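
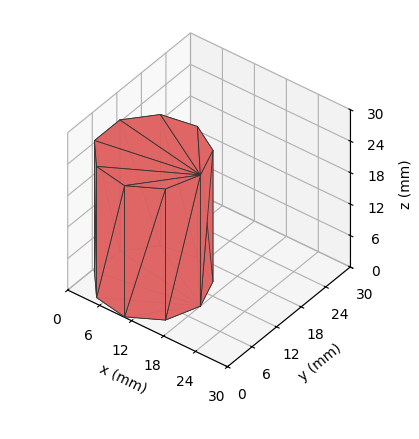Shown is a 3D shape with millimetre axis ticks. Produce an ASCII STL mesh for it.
Reading the render: the shape is a regular 9-sided prism (a cylinder approximated with 9 flat sides), circumscribed radius ≈ 9 mm, height ≈ 25 mm (dimensions read to the nearest mm from the axis ticks). For the STL, each face is triangulated and given an outward normal.

solid part
  facet normal 0.0000 0.0000 -1.0000
    outer loop
      vertex 10.6 17.9 0.0
      vertex 15.9 14.8 0.0
      vertex 18.0 9.0 0.0
    endloop
  endfacet
  facet normal 0.0000 0.0000 -1.0000
    outer loop
      vertex 4.5 16.8 0.0
      vertex 10.6 17.9 0.0
      vertex 18.0 9.0 0.0
    endloop
  endfacet
  facet normal 0.0000 0.0000 -1.0000
    outer loop
      vertex 0.5 12.1 0.0
      vertex 4.5 16.8 0.0
      vertex 18.0 9.0 0.0
    endloop
  endfacet
  facet normal 0.0000 0.0000 -1.0000
    outer loop
      vertex 0.5 5.9 0.0
      vertex 0.5 12.1 0.0
      vertex 18.0 9.0 0.0
    endloop
  endfacet
  facet normal 0.0000 0.0000 -1.0000
    outer loop
      vertex 4.5 1.2 0.0
      vertex 0.5 5.9 0.0
      vertex 18.0 9.0 0.0
    endloop
  endfacet
  facet normal 0.0000 0.0000 -1.0000
    outer loop
      vertex 10.6 0.1 0.0
      vertex 4.5 1.2 0.0
      vertex 18.0 9.0 0.0
    endloop
  endfacet
  facet normal 0.0000 0.0000 -1.0000
    outer loop
      vertex 15.9 3.2 0.0
      vertex 10.6 0.1 0.0
      vertex 18.0 9.0 0.0
    endloop
  endfacet
  facet normal 0.0000 0.0000 1.0000
    outer loop
      vertex 18.0 9.0 25.0
      vertex 15.9 14.8 25.0
      vertex 10.6 17.9 25.0
    endloop
  endfacet
  facet normal 0.0000 0.0000 1.0000
    outer loop
      vertex 18.0 9.0 25.0
      vertex 10.6 17.9 25.0
      vertex 4.5 16.8 25.0
    endloop
  endfacet
  facet normal 0.0000 0.0000 1.0000
    outer loop
      vertex 18.0 9.0 25.0
      vertex 4.5 16.8 25.0
      vertex 0.5 12.1 25.0
    endloop
  endfacet
  facet normal 0.0000 0.0000 1.0000
    outer loop
      vertex 18.0 9.0 25.0
      vertex 0.5 12.1 25.0
      vertex 0.5 5.9 25.0
    endloop
  endfacet
  facet normal 0.0000 0.0000 1.0000
    outer loop
      vertex 18.0 9.0 25.0
      vertex 0.5 5.9 25.0
      vertex 4.5 1.2 25.0
    endloop
  endfacet
  facet normal 0.0000 0.0000 1.0000
    outer loop
      vertex 18.0 9.0 25.0
      vertex 4.5 1.2 25.0
      vertex 10.6 0.1 25.0
    endloop
  endfacet
  facet normal 0.0000 0.0000 1.0000
    outer loop
      vertex 18.0 9.0 25.0
      vertex 10.6 0.1 25.0
      vertex 15.9 3.2 25.0
    endloop
  endfacet
  facet normal 0.9403 0.3404 0.0000
    outer loop
      vertex 18.0 9.0 0.0
      vertex 15.9 14.8 0.0
      vertex 15.9 14.8 25.0
    endloop
  endfacet
  facet normal 0.9403 0.3404 0.0000
    outer loop
      vertex 18.0 9.0 0.0
      vertex 15.9 14.8 25.0
      vertex 18.0 9.0 25.0
    endloop
  endfacet
  facet normal 0.5049 0.8632 0.0000
    outer loop
      vertex 15.9 14.8 0.0
      vertex 10.6 17.9 0.0
      vertex 10.6 17.9 25.0
    endloop
  endfacet
  facet normal 0.5049 0.8632 0.0000
    outer loop
      vertex 15.9 14.8 0.0
      vertex 10.6 17.9 25.0
      vertex 15.9 14.8 25.0
    endloop
  endfacet
  facet normal -0.1775 0.9841 0.0000
    outer loop
      vertex 10.6 17.9 0.0
      vertex 4.5 16.8 0.0
      vertex 4.5 16.8 25.0
    endloop
  endfacet
  facet normal -0.1775 0.9841 0.0000
    outer loop
      vertex 10.6 17.9 0.0
      vertex 4.5 16.8 25.0
      vertex 10.6 17.9 25.0
    endloop
  endfacet
  facet normal -0.7615 0.6481 0.0000
    outer loop
      vertex 4.5 16.8 0.0
      vertex 0.5 12.1 0.0
      vertex 0.5 12.1 25.0
    endloop
  endfacet
  facet normal -0.7615 0.6481 0.0000
    outer loop
      vertex 4.5 16.8 0.0
      vertex 0.5 12.1 25.0
      vertex 4.5 16.8 25.0
    endloop
  endfacet
  facet normal -1.0000 0.0000 0.0000
    outer loop
      vertex 0.5 12.1 0.0
      vertex 0.5 5.9 0.0
      vertex 0.5 5.9 25.0
    endloop
  endfacet
  facet normal -1.0000 0.0000 0.0000
    outer loop
      vertex 0.5 12.1 0.0
      vertex 0.5 5.9 25.0
      vertex 0.5 12.1 25.0
    endloop
  endfacet
  facet normal -0.7615 -0.6481 0.0000
    outer loop
      vertex 0.5 5.9 0.0
      vertex 4.5 1.2 0.0
      vertex 4.5 1.2 25.0
    endloop
  endfacet
  facet normal -0.7615 -0.6481 0.0000
    outer loop
      vertex 0.5 5.9 0.0
      vertex 4.5 1.2 25.0
      vertex 0.5 5.9 25.0
    endloop
  endfacet
  facet normal -0.1775 -0.9841 0.0000
    outer loop
      vertex 4.5 1.2 0.0
      vertex 10.6 0.1 0.0
      vertex 10.6 0.1 25.0
    endloop
  endfacet
  facet normal -0.1775 -0.9841 0.0000
    outer loop
      vertex 4.5 1.2 0.0
      vertex 10.6 0.1 25.0
      vertex 4.5 1.2 25.0
    endloop
  endfacet
  facet normal 0.5049 -0.8632 0.0000
    outer loop
      vertex 10.6 0.1 0.0
      vertex 15.9 3.2 0.0
      vertex 15.9 3.2 25.0
    endloop
  endfacet
  facet normal 0.5049 -0.8632 0.0000
    outer loop
      vertex 10.6 0.1 0.0
      vertex 15.9 3.2 25.0
      vertex 10.6 0.1 25.0
    endloop
  endfacet
  facet normal 0.9403 -0.3404 0.0000
    outer loop
      vertex 15.9 3.2 0.0
      vertex 18.0 9.0 0.0
      vertex 18.0 9.0 25.0
    endloop
  endfacet
  facet normal 0.9403 -0.3404 0.0000
    outer loop
      vertex 15.9 3.2 0.0
      vertex 18.0 9.0 25.0
      vertex 15.9 3.2 25.0
    endloop
  endfacet
endsolid part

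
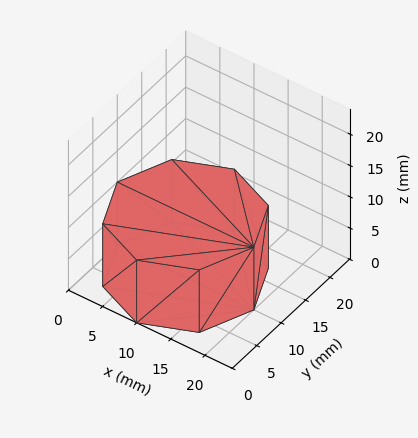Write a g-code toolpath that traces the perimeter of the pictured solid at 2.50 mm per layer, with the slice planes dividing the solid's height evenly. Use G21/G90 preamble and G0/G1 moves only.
Reading the render: the shape is a regular 8-sided prism (a cylinder approximated with 8 flat sides), circumscribed radius ≈ 10 mm, height ≈ 10 mm (dimensions read to the nearest mm from the axis ticks). For the g-code, the solid's height is divided into equal slices at the stated Δz and each level perimeter traced with G1 moves after a G0 lift.

; perimeter-only toolpath
G21 ; units = mm
G90 ; absolute positioning
G28 ; home
; layer 1
G0 Z2.50
G0 X20.00 Y10.00
G1 X17.07 Y17.07
G1 X10.00 Y20.00
G1 X2.93 Y17.07
G1 X0.00 Y10.00
G1 X2.93 Y2.93
G1 X10.00 Y0.00
G1 X17.07 Y2.93
G1 X20.00 Y10.00
; layer 2
G0 Z5.00
G0 X20.00 Y10.00
G1 X17.07 Y17.07
G1 X10.00 Y20.00
G1 X2.93 Y17.07
G1 X0.00 Y10.00
G1 X2.93 Y2.93
G1 X10.00 Y0.00
G1 X17.07 Y2.93
G1 X20.00 Y10.00
; layer 3
G0 Z7.50
G0 X20.00 Y10.00
G1 X17.07 Y17.07
G1 X10.00 Y20.00
G1 X2.93 Y17.07
G1 X0.00 Y10.00
G1 X2.93 Y2.93
G1 X10.00 Y0.00
G1 X17.07 Y2.93
G1 X20.00 Y10.00
; layer 4
G0 Z10.00
G0 X20.00 Y10.00
G1 X17.07 Y17.07
G1 X10.00 Y20.00
G1 X2.93 Y17.07
G1 X0.00 Y10.00
G1 X2.93 Y2.93
G1 X10.00 Y0.00
G1 X17.07 Y2.93
G1 X20.00 Y10.00
M2 ; end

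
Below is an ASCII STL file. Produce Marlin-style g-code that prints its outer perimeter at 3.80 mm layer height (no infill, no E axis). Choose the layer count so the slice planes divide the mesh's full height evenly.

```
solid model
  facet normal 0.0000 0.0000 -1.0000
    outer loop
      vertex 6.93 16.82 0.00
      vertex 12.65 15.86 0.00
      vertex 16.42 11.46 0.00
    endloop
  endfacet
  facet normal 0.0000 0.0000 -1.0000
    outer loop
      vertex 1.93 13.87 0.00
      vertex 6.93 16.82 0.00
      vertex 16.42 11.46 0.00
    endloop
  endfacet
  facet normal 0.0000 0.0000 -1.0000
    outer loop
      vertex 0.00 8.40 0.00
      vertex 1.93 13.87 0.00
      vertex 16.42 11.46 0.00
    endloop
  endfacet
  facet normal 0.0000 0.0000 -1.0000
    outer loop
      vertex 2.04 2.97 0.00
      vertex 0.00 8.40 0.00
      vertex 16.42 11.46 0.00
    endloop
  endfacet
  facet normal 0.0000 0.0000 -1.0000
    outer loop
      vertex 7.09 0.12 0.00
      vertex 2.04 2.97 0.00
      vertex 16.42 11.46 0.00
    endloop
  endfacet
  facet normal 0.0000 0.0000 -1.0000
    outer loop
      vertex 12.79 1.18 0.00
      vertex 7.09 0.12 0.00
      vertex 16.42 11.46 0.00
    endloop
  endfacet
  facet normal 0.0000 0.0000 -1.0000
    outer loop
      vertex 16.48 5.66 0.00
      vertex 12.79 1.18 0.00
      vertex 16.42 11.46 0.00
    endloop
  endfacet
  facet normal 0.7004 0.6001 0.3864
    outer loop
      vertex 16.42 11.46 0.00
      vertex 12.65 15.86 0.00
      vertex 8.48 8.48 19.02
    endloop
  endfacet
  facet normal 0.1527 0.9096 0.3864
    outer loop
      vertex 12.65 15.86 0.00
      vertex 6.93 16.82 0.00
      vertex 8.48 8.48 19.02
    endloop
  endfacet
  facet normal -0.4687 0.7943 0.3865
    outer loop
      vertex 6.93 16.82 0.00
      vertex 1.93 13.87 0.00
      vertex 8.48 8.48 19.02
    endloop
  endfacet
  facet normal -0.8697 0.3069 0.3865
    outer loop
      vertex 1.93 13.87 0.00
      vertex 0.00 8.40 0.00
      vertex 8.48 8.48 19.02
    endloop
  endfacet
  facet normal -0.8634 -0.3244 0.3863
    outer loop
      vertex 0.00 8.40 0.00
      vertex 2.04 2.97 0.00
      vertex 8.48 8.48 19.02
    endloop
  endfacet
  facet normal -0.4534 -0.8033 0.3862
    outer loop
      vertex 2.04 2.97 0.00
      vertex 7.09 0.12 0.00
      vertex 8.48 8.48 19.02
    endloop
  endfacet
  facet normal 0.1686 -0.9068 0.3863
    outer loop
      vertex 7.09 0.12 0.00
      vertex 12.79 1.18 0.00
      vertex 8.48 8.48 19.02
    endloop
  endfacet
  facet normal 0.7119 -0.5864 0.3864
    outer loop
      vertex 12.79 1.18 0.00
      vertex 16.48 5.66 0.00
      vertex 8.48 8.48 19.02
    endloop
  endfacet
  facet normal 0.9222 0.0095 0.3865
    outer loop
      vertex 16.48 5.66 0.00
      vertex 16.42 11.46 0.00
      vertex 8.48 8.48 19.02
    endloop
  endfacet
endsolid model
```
; perimeter-only toolpath
G21 ; units = mm
G90 ; absolute positioning
G28 ; home
; layer 1
G0 Z3.80
G0 X14.83 Y10.86
G1 X11.82 Y14.38
G1 X7.24 Y15.15
G1 X3.24 Y12.79
G1 X1.70 Y8.42
G1 X3.33 Y4.07
G1 X7.37 Y1.79
G1 X11.93 Y2.64
G1 X14.88 Y6.22
G1 X14.83 Y10.86
; layer 2
G0 Z7.61
G0 X13.24 Y10.27
G1 X10.98 Y12.91
G1 X7.55 Y13.48
G1 X4.55 Y11.71
G1 X3.39 Y8.43
G1 X4.62 Y5.17
G1 X7.65 Y3.46
G1 X11.07 Y4.10
G1 X13.28 Y6.79
G1 X13.24 Y10.27
; layer 3
G0 Z11.41
G0 X11.66 Y9.67
G1 X10.15 Y11.43
G1 X7.86 Y11.82
G1 X5.86 Y10.64
G1 X5.09 Y8.45
G1 X5.90 Y6.28
G1 X7.92 Y5.14
G1 X10.20 Y5.56
G1 X11.68 Y7.35
G1 X11.66 Y9.67
; layer 4
G0 Z15.22
G0 X10.07 Y9.08
G1 X9.31 Y9.96
G1 X8.17 Y10.15
G1 X7.17 Y9.56
G1 X6.78 Y8.46
G1 X7.19 Y7.38
G1 X8.20 Y6.81
G1 X9.34 Y7.02
G1 X10.08 Y7.92
G1 X10.07 Y9.08
M2 ; end

The solid is a regular 9-sided pyramid, base circumscribed radius ≈ 8.48 mm, apex at z ≈ 19 mm. Slicing at Δz = 3.80 mm — 5 equal slices spanning the solid's height, so layer i sits at z = i·h/5 — gives 4 non-empty perimeters. Each is a 9-segment closed polygon; G0 lifts to the layer z and rapids to the start vertex, then G1 traces the edges. The cross-section shrinks linearly with z (the slice at the apex is degenerate and omitted).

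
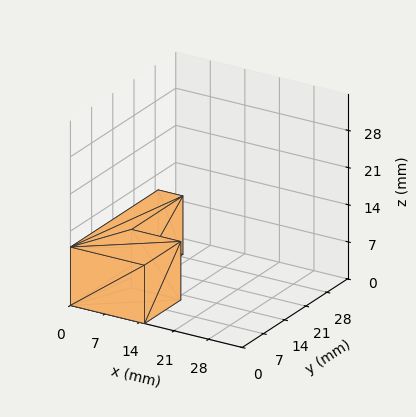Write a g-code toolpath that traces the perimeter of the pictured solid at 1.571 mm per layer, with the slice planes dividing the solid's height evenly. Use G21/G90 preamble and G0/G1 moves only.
Reading the render: the shape is an L-shaped prism: outer 15 × 29 mm, arm thicknesses ≈ 12 mm (horizontal) and 5 mm (vertical), extruded 11 mm in z (dimensions read to the nearest mm from the axis ticks). For the g-code, the solid's height is divided into equal slices at the stated Δz and each level perimeter traced with G1 moves after a G0 lift.

; perimeter-only toolpath
G21 ; units = mm
G90 ; absolute positioning
G28 ; home
; layer 1
G0 Z1.571
G0 X0.000 Y0.000
G1 X15.000 Y0.000
G1 X15.000 Y12.000
G1 X5.000 Y12.000
G1 X5.000 Y29.000
G1 X0.000 Y29.000
G1 X0.000 Y0.000
; layer 2
G0 Z3.143
G0 X0.000 Y0.000
G1 X15.000 Y0.000
G1 X15.000 Y12.000
G1 X5.000 Y12.000
G1 X5.000 Y29.000
G1 X0.000 Y29.000
G1 X0.000 Y0.000
; layer 3
G0 Z4.714
G0 X0.000 Y0.000
G1 X15.000 Y0.000
G1 X15.000 Y12.000
G1 X5.000 Y12.000
G1 X5.000 Y29.000
G1 X0.000 Y29.000
G1 X0.000 Y0.000
; layer 4
G0 Z6.286
G0 X0.000 Y0.000
G1 X15.000 Y0.000
G1 X15.000 Y12.000
G1 X5.000 Y12.000
G1 X5.000 Y29.000
G1 X0.000 Y29.000
G1 X0.000 Y0.000
; layer 5
G0 Z7.857
G0 X0.000 Y0.000
G1 X15.000 Y0.000
G1 X15.000 Y12.000
G1 X5.000 Y12.000
G1 X5.000 Y29.000
G1 X0.000 Y29.000
G1 X0.000 Y0.000
; layer 6
G0 Z9.429
G0 X0.000 Y0.000
G1 X15.000 Y0.000
G1 X15.000 Y12.000
G1 X5.000 Y12.000
G1 X5.000 Y29.000
G1 X0.000 Y29.000
G1 X0.000 Y0.000
; layer 7
G0 Z11.000
G0 X0.000 Y0.000
G1 X15.000 Y0.000
G1 X15.000 Y12.000
G1 X5.000 Y12.000
G1 X5.000 Y29.000
G1 X0.000 Y29.000
G1 X0.000 Y0.000
M2 ; end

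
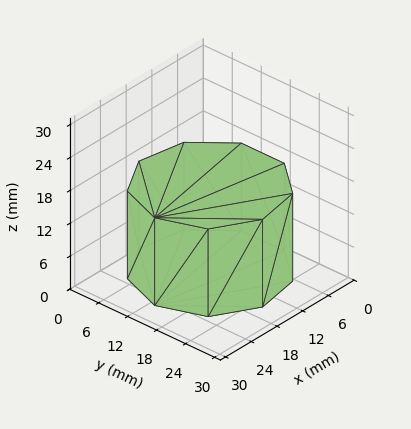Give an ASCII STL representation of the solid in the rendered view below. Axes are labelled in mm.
Reading the render: the shape is a regular 9-sided prism (a cylinder approximated with 9 flat sides), circumscribed radius ≈ 13 mm, height ≈ 16 mm (dimensions read to the nearest mm from the axis ticks). For the STL, each face is triangulated and given an outward normal.

solid part
  facet normal 0.0000 0.0000 -1.0000
    outer loop
      vertex 15.26 25.80 0.00
      vertex 22.96 21.36 0.00
      vertex 26.00 13.00 0.00
    endloop
  endfacet
  facet normal 0.0000 0.0000 -1.0000
    outer loop
      vertex 6.50 24.26 0.00
      vertex 15.26 25.80 0.00
      vertex 26.00 13.00 0.00
    endloop
  endfacet
  facet normal 0.0000 0.0000 -1.0000
    outer loop
      vertex 0.78 17.45 0.00
      vertex 6.50 24.26 0.00
      vertex 26.00 13.00 0.00
    endloop
  endfacet
  facet normal 0.0000 0.0000 -1.0000
    outer loop
      vertex 0.78 8.55 0.00
      vertex 0.78 17.45 0.00
      vertex 26.00 13.00 0.00
    endloop
  endfacet
  facet normal 0.0000 0.0000 -1.0000
    outer loop
      vertex 6.50 1.74 0.00
      vertex 0.78 8.55 0.00
      vertex 26.00 13.00 0.00
    endloop
  endfacet
  facet normal 0.0000 0.0000 -1.0000
    outer loop
      vertex 15.26 0.20 0.00
      vertex 6.50 1.74 0.00
      vertex 26.00 13.00 0.00
    endloop
  endfacet
  facet normal 0.0000 0.0000 -1.0000
    outer loop
      vertex 22.96 4.64 0.00
      vertex 15.26 0.20 0.00
      vertex 26.00 13.00 0.00
    endloop
  endfacet
  facet normal 0.0000 0.0000 1.0000
    outer loop
      vertex 26.00 13.00 16.00
      vertex 22.96 21.36 16.00
      vertex 15.26 25.80 16.00
    endloop
  endfacet
  facet normal 0.0000 0.0000 1.0000
    outer loop
      vertex 26.00 13.00 16.00
      vertex 15.26 25.80 16.00
      vertex 6.50 24.26 16.00
    endloop
  endfacet
  facet normal 0.0000 0.0000 1.0000
    outer loop
      vertex 26.00 13.00 16.00
      vertex 6.50 24.26 16.00
      vertex 0.78 17.45 16.00
    endloop
  endfacet
  facet normal 0.0000 0.0000 1.0000
    outer loop
      vertex 26.00 13.00 16.00
      vertex 0.78 17.45 16.00
      vertex 0.78 8.55 16.00
    endloop
  endfacet
  facet normal 0.0000 0.0000 1.0000
    outer loop
      vertex 26.00 13.00 16.00
      vertex 0.78 8.55 16.00
      vertex 6.50 1.74 16.00
    endloop
  endfacet
  facet normal 0.0000 0.0000 1.0000
    outer loop
      vertex 26.00 13.00 16.00
      vertex 6.50 1.74 16.00
      vertex 15.26 0.20 16.00
    endloop
  endfacet
  facet normal 0.0000 0.0000 1.0000
    outer loop
      vertex 26.00 13.00 16.00
      vertex 15.26 0.20 16.00
      vertex 22.96 4.64 16.00
    endloop
  endfacet
  facet normal 0.9398 0.3417 0.0000
    outer loop
      vertex 26.00 13.00 0.00
      vertex 22.96 21.36 0.00
      vertex 22.96 21.36 16.00
    endloop
  endfacet
  facet normal 0.9398 0.3417 0.0000
    outer loop
      vertex 26.00 13.00 0.00
      vertex 22.96 21.36 16.00
      vertex 26.00 13.00 16.00
    endloop
  endfacet
  facet normal 0.4995 0.8663 0.0000
    outer loop
      vertex 22.96 21.36 0.00
      vertex 15.26 25.80 0.00
      vertex 15.26 25.80 16.00
    endloop
  endfacet
  facet normal 0.4995 0.8663 0.0000
    outer loop
      vertex 22.96 21.36 0.00
      vertex 15.26 25.80 16.00
      vertex 22.96 21.36 16.00
    endloop
  endfacet
  facet normal -0.1731 0.9849 0.0000
    outer loop
      vertex 15.26 25.80 0.00
      vertex 6.50 24.26 0.00
      vertex 6.50 24.26 16.00
    endloop
  endfacet
  facet normal -0.1731 0.9849 0.0000
    outer loop
      vertex 15.26 25.80 0.00
      vertex 6.50 24.26 16.00
      vertex 15.26 25.80 16.00
    endloop
  endfacet
  facet normal -0.7657 0.6432 0.0000
    outer loop
      vertex 6.50 24.26 0.00
      vertex 0.78 17.45 0.00
      vertex 0.78 17.45 16.00
    endloop
  endfacet
  facet normal -0.7657 0.6432 0.0000
    outer loop
      vertex 6.50 24.26 0.00
      vertex 0.78 17.45 16.00
      vertex 6.50 24.26 16.00
    endloop
  endfacet
  facet normal -1.0000 0.0000 0.0000
    outer loop
      vertex 0.78 17.45 0.00
      vertex 0.78 8.55 0.00
      vertex 0.78 8.55 16.00
    endloop
  endfacet
  facet normal -1.0000 0.0000 0.0000
    outer loop
      vertex 0.78 17.45 0.00
      vertex 0.78 8.55 16.00
      vertex 0.78 17.45 16.00
    endloop
  endfacet
  facet normal -0.7657 -0.6432 0.0000
    outer loop
      vertex 0.78 8.55 0.00
      vertex 6.50 1.74 0.00
      vertex 6.50 1.74 16.00
    endloop
  endfacet
  facet normal -0.7657 -0.6432 0.0000
    outer loop
      vertex 0.78 8.55 0.00
      vertex 6.50 1.74 16.00
      vertex 0.78 8.55 16.00
    endloop
  endfacet
  facet normal -0.1731 -0.9849 0.0000
    outer loop
      vertex 6.50 1.74 0.00
      vertex 15.26 0.20 0.00
      vertex 15.26 0.20 16.00
    endloop
  endfacet
  facet normal -0.1731 -0.9849 0.0000
    outer loop
      vertex 6.50 1.74 0.00
      vertex 15.26 0.20 16.00
      vertex 6.50 1.74 16.00
    endloop
  endfacet
  facet normal 0.4995 -0.8663 0.0000
    outer loop
      vertex 15.26 0.20 0.00
      vertex 22.96 4.64 0.00
      vertex 22.96 4.64 16.00
    endloop
  endfacet
  facet normal 0.4995 -0.8663 0.0000
    outer loop
      vertex 15.26 0.20 0.00
      vertex 22.96 4.64 16.00
      vertex 15.26 0.20 16.00
    endloop
  endfacet
  facet normal 0.9398 -0.3417 0.0000
    outer loop
      vertex 22.96 4.64 0.00
      vertex 26.00 13.00 0.00
      vertex 26.00 13.00 16.00
    endloop
  endfacet
  facet normal 0.9398 -0.3417 0.0000
    outer loop
      vertex 22.96 4.64 0.00
      vertex 26.00 13.00 16.00
      vertex 22.96 4.64 16.00
    endloop
  endfacet
endsolid part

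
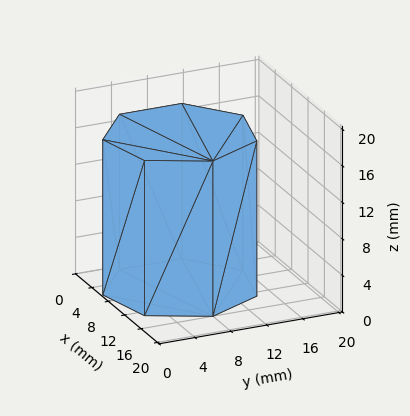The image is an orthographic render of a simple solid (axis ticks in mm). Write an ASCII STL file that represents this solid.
Reading the render: the shape is a regular 7-sided prism (a cylinder approximated with 7 flat sides), circumscribed radius ≈ 8 mm, height ≈ 17 mm (dimensions read to the nearest mm from the axis ticks). For the STL, each face is triangulated and given an outward normal.

solid part
  facet normal 0.0000 0.0000 -1.0000
    outer loop
      vertex 6.22 15.80 0.00
      vertex 12.99 14.25 0.00
      vertex 16.00 8.00 0.00
    endloop
  endfacet
  facet normal 0.0000 0.0000 -1.0000
    outer loop
      vertex 0.79 11.47 0.00
      vertex 6.22 15.80 0.00
      vertex 16.00 8.00 0.00
    endloop
  endfacet
  facet normal 0.0000 0.0000 -1.0000
    outer loop
      vertex 0.79 4.53 0.00
      vertex 0.79 11.47 0.00
      vertex 16.00 8.00 0.00
    endloop
  endfacet
  facet normal 0.0000 0.0000 -1.0000
    outer loop
      vertex 6.22 0.20 0.00
      vertex 0.79 4.53 0.00
      vertex 16.00 8.00 0.00
    endloop
  endfacet
  facet normal 0.0000 0.0000 -1.0000
    outer loop
      vertex 12.99 1.75 0.00
      vertex 6.22 0.20 0.00
      vertex 16.00 8.00 0.00
    endloop
  endfacet
  facet normal 0.0000 0.0000 1.0000
    outer loop
      vertex 16.00 8.00 17.00
      vertex 12.99 14.25 17.00
      vertex 6.22 15.80 17.00
    endloop
  endfacet
  facet normal 0.0000 0.0000 1.0000
    outer loop
      vertex 16.00 8.00 17.00
      vertex 6.22 15.80 17.00
      vertex 0.79 11.47 17.00
    endloop
  endfacet
  facet normal 0.0000 0.0000 1.0000
    outer loop
      vertex 16.00 8.00 17.00
      vertex 0.79 11.47 17.00
      vertex 0.79 4.53 17.00
    endloop
  endfacet
  facet normal 0.0000 0.0000 1.0000
    outer loop
      vertex 16.00 8.00 17.00
      vertex 0.79 4.53 17.00
      vertex 6.22 0.20 17.00
    endloop
  endfacet
  facet normal 0.0000 0.0000 1.0000
    outer loop
      vertex 16.00 8.00 17.00
      vertex 6.22 0.20 17.00
      vertex 12.99 1.75 17.00
    endloop
  endfacet
  facet normal 0.9010 0.4339 0.0000
    outer loop
      vertex 16.00 8.00 0.00
      vertex 12.99 14.25 0.00
      vertex 12.99 14.25 17.00
    endloop
  endfacet
  facet normal 0.9010 0.4339 0.0000
    outer loop
      vertex 16.00 8.00 0.00
      vertex 12.99 14.25 17.00
      vertex 16.00 8.00 17.00
    endloop
  endfacet
  facet normal 0.2232 0.9748 0.0000
    outer loop
      vertex 12.99 14.25 0.00
      vertex 6.22 15.80 0.00
      vertex 6.22 15.80 17.00
    endloop
  endfacet
  facet normal 0.2232 0.9748 0.0000
    outer loop
      vertex 12.99 14.25 0.00
      vertex 6.22 15.80 17.00
      vertex 12.99 14.25 17.00
    endloop
  endfacet
  facet normal -0.6235 0.7819 0.0000
    outer loop
      vertex 6.22 15.80 0.00
      vertex 0.79 11.47 0.00
      vertex 0.79 11.47 17.00
    endloop
  endfacet
  facet normal -0.6235 0.7819 0.0000
    outer loop
      vertex 6.22 15.80 0.00
      vertex 0.79 11.47 17.00
      vertex 6.22 15.80 17.00
    endloop
  endfacet
  facet normal -1.0000 0.0000 0.0000
    outer loop
      vertex 0.79 11.47 0.00
      vertex 0.79 4.53 0.00
      vertex 0.79 4.53 17.00
    endloop
  endfacet
  facet normal -1.0000 0.0000 0.0000
    outer loop
      vertex 0.79 11.47 0.00
      vertex 0.79 4.53 17.00
      vertex 0.79 11.47 17.00
    endloop
  endfacet
  facet normal -0.6235 -0.7819 0.0000
    outer loop
      vertex 0.79 4.53 0.00
      vertex 6.22 0.20 0.00
      vertex 6.22 0.20 17.00
    endloop
  endfacet
  facet normal -0.6235 -0.7819 0.0000
    outer loop
      vertex 0.79 4.53 0.00
      vertex 6.22 0.20 17.00
      vertex 0.79 4.53 17.00
    endloop
  endfacet
  facet normal 0.2232 -0.9748 0.0000
    outer loop
      vertex 6.22 0.20 0.00
      vertex 12.99 1.75 0.00
      vertex 12.99 1.75 17.00
    endloop
  endfacet
  facet normal 0.2232 -0.9748 0.0000
    outer loop
      vertex 6.22 0.20 0.00
      vertex 12.99 1.75 17.00
      vertex 6.22 0.20 17.00
    endloop
  endfacet
  facet normal 0.9010 -0.4339 0.0000
    outer loop
      vertex 12.99 1.75 0.00
      vertex 16.00 8.00 0.00
      vertex 16.00 8.00 17.00
    endloop
  endfacet
  facet normal 0.9010 -0.4339 0.0000
    outer loop
      vertex 12.99 1.75 0.00
      vertex 16.00 8.00 17.00
      vertex 12.99 1.75 17.00
    endloop
  endfacet
endsolid part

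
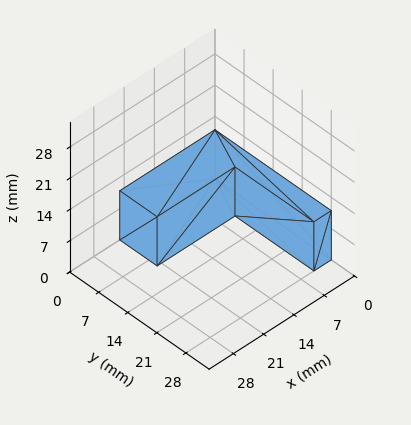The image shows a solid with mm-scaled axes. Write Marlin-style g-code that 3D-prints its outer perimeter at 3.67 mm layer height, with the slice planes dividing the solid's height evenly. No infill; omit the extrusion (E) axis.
Reading the render: the shape is an L-shaped prism: outer 22 × 28 mm, arm thicknesses ≈ 9 mm (horizontal) and 4 mm (vertical), extruded 11 mm in z (dimensions read to the nearest mm from the axis ticks). For the g-code, the solid's height is divided into equal slices at the stated Δz and each level perimeter traced with G1 moves after a G0 lift.

; perimeter-only toolpath
G21 ; units = mm
G90 ; absolute positioning
G28 ; home
; layer 1
G0 Z3.67
G0 X0.00 Y0.00
G1 X22.00 Y0.00
G1 X22.00 Y9.00
G1 X4.00 Y9.00
G1 X4.00 Y28.00
G1 X0.00 Y28.00
G1 X0.00 Y0.00
; layer 2
G0 Z7.33
G0 X0.00 Y0.00
G1 X22.00 Y0.00
G1 X22.00 Y9.00
G1 X4.00 Y9.00
G1 X4.00 Y28.00
G1 X0.00 Y28.00
G1 X0.00 Y0.00
; layer 3
G0 Z11.00
G0 X0.00 Y0.00
G1 X22.00 Y0.00
G1 X22.00 Y9.00
G1 X4.00 Y9.00
G1 X4.00 Y28.00
G1 X0.00 Y28.00
G1 X0.00 Y0.00
M2 ; end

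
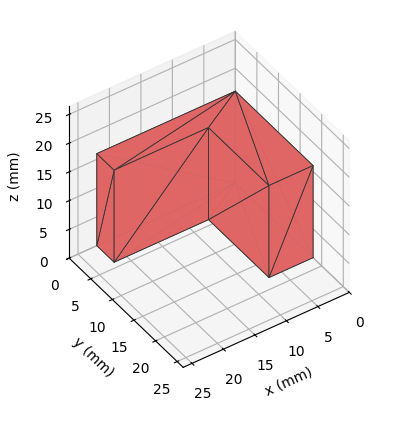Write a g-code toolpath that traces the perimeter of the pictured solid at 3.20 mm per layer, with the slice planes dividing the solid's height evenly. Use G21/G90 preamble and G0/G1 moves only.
Reading the render: the shape is an L-shaped prism: outer 22 × 18 mm, arm thicknesses ≈ 4 mm (horizontal) and 7 mm (vertical), extruded 16 mm in z (dimensions read to the nearest mm from the axis ticks). For the g-code, the solid's height is divided into equal slices at the stated Δz and each level perimeter traced with G1 moves after a G0 lift.

; perimeter-only toolpath
G21 ; units = mm
G90 ; absolute positioning
G28 ; home
; layer 1
G0 Z3.20
G0 X0.00 Y0.00
G1 X22.00 Y0.00
G1 X22.00 Y4.00
G1 X7.00 Y4.00
G1 X7.00 Y18.00
G1 X0.00 Y18.00
G1 X0.00 Y0.00
; layer 2
G0 Z6.40
G0 X0.00 Y0.00
G1 X22.00 Y0.00
G1 X22.00 Y4.00
G1 X7.00 Y4.00
G1 X7.00 Y18.00
G1 X0.00 Y18.00
G1 X0.00 Y0.00
; layer 3
G0 Z9.60
G0 X0.00 Y0.00
G1 X22.00 Y0.00
G1 X22.00 Y4.00
G1 X7.00 Y4.00
G1 X7.00 Y18.00
G1 X0.00 Y18.00
G1 X0.00 Y0.00
; layer 4
G0 Z12.80
G0 X0.00 Y0.00
G1 X22.00 Y0.00
G1 X22.00 Y4.00
G1 X7.00 Y4.00
G1 X7.00 Y18.00
G1 X0.00 Y18.00
G1 X0.00 Y0.00
; layer 5
G0 Z16.00
G0 X0.00 Y0.00
G1 X22.00 Y0.00
G1 X22.00 Y4.00
G1 X7.00 Y4.00
G1 X7.00 Y18.00
G1 X0.00 Y18.00
G1 X0.00 Y0.00
M2 ; end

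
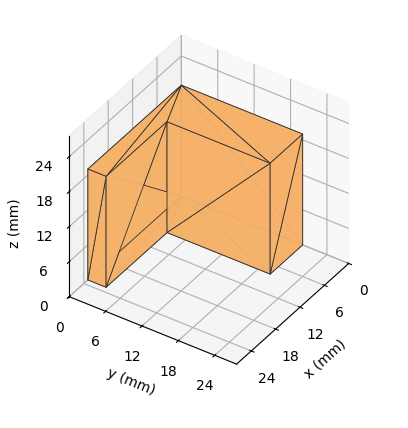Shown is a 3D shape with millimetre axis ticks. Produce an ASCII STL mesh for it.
Reading the render: the shape is an L-shaped prism: outer 23 × 20 mm, arm thicknesses ≈ 3 mm (horizontal) and 8 mm (vertical), extruded 19 mm in z (dimensions read to the nearest mm from the axis ticks). For the STL, each face is triangulated and given an outward normal.

solid part
  facet normal 0.0000 0.0000 -1.0000
    outer loop
      vertex 23.0 3.0 0.0
      vertex 23.0 0.0 0.0
      vertex 0.0 0.0 0.0
    endloop
  endfacet
  facet normal 0.0000 0.0000 -1.0000
    outer loop
      vertex 8.0 3.0 0.0
      vertex 23.0 3.0 0.0
      vertex 0.0 0.0 0.0
    endloop
  endfacet
  facet normal 0.0000 0.0000 -1.0000
    outer loop
      vertex 8.0 20.0 0.0
      vertex 8.0 3.0 0.0
      vertex 0.0 0.0 0.0
    endloop
  endfacet
  facet normal 0.0000 0.0000 -1.0000
    outer loop
      vertex 0.0 20.0 0.0
      vertex 8.0 20.0 0.0
      vertex 0.0 0.0 0.0
    endloop
  endfacet
  facet normal 0.0000 0.0000 1.0000
    outer loop
      vertex 0.0 0.0 19.0
      vertex 23.0 0.0 19.0
      vertex 23.0 3.0 19.0
    endloop
  endfacet
  facet normal 0.0000 0.0000 1.0000
    outer loop
      vertex 0.0 0.0 19.0
      vertex 23.0 3.0 19.0
      vertex 8.0 3.0 19.0
    endloop
  endfacet
  facet normal 0.0000 0.0000 1.0000
    outer loop
      vertex 0.0 0.0 19.0
      vertex 8.0 3.0 19.0
      vertex 8.0 20.0 19.0
    endloop
  endfacet
  facet normal 0.0000 0.0000 1.0000
    outer loop
      vertex 0.0 0.0 19.0
      vertex 8.0 20.0 19.0
      vertex 0.0 20.0 19.0
    endloop
  endfacet
  facet normal 0.0000 -1.0000 0.0000
    outer loop
      vertex 0.0 0.0 0.0
      vertex 23.0 0.0 0.0
      vertex 23.0 0.0 19.0
    endloop
  endfacet
  facet normal 0.0000 -1.0000 0.0000
    outer loop
      vertex 0.0 0.0 0.0
      vertex 23.0 0.0 19.0
      vertex 0.0 0.0 19.0
    endloop
  endfacet
  facet normal 1.0000 0.0000 0.0000
    outer loop
      vertex 23.0 0.0 0.0
      vertex 23.0 3.0 0.0
      vertex 23.0 3.0 19.0
    endloop
  endfacet
  facet normal 1.0000 0.0000 0.0000
    outer loop
      vertex 23.0 0.0 0.0
      vertex 23.0 3.0 19.0
      vertex 23.0 0.0 19.0
    endloop
  endfacet
  facet normal 0.0000 1.0000 0.0000
    outer loop
      vertex 23.0 3.0 0.0
      vertex 8.0 3.0 0.0
      vertex 8.0 3.0 19.0
    endloop
  endfacet
  facet normal 0.0000 1.0000 0.0000
    outer loop
      vertex 23.0 3.0 0.0
      vertex 8.0 3.0 19.0
      vertex 23.0 3.0 19.0
    endloop
  endfacet
  facet normal 1.0000 0.0000 0.0000
    outer loop
      vertex 8.0 3.0 0.0
      vertex 8.0 20.0 0.0
      vertex 8.0 20.0 19.0
    endloop
  endfacet
  facet normal 1.0000 0.0000 0.0000
    outer loop
      vertex 8.0 3.0 0.0
      vertex 8.0 20.0 19.0
      vertex 8.0 3.0 19.0
    endloop
  endfacet
  facet normal 0.0000 1.0000 0.0000
    outer loop
      vertex 8.0 20.0 0.0
      vertex 0.0 20.0 0.0
      vertex 0.0 20.0 19.0
    endloop
  endfacet
  facet normal 0.0000 1.0000 0.0000
    outer loop
      vertex 8.0 20.0 0.0
      vertex 0.0 20.0 19.0
      vertex 8.0 20.0 19.0
    endloop
  endfacet
  facet normal -1.0000 0.0000 0.0000
    outer loop
      vertex 0.0 20.0 0.0
      vertex 0.0 0.0 0.0
      vertex 0.0 0.0 19.0
    endloop
  endfacet
  facet normal -1.0000 0.0000 0.0000
    outer loop
      vertex 0.0 20.0 0.0
      vertex 0.0 0.0 19.0
      vertex 0.0 20.0 19.0
    endloop
  endfacet
endsolid part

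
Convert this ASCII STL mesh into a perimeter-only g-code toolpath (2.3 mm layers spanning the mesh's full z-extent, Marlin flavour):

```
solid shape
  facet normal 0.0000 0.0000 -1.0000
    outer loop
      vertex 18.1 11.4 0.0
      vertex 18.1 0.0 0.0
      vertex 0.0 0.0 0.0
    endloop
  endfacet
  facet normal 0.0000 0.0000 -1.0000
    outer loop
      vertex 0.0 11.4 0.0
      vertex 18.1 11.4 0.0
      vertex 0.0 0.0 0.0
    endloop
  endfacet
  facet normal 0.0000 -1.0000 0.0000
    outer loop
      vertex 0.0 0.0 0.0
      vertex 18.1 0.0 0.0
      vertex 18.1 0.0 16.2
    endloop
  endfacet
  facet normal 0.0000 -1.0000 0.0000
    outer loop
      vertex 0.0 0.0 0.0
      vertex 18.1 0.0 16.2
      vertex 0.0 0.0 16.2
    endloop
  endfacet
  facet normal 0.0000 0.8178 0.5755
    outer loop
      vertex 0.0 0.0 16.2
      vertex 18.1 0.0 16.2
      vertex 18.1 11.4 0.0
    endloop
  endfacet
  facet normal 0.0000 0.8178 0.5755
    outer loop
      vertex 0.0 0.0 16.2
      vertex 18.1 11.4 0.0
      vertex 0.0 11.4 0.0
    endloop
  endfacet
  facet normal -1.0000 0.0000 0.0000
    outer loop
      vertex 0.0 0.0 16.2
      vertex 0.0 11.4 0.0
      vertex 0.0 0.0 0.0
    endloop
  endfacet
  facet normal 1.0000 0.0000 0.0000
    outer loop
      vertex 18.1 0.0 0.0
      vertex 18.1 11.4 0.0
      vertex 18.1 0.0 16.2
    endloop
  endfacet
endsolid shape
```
; perimeter-only toolpath
G21 ; units = mm
G90 ; absolute positioning
G28 ; home
; layer 1
G0 Z2.3
G0 X0.0 Y0.0
G1 X18.1 Y0.0
G1 X18.1 Y9.8
G1 X0.0 Y9.8
G1 X0.0 Y0.0
; layer 2
G0 Z4.6
G0 X0.0 Y0.0
G1 X18.1 Y0.0
G1 X18.1 Y8.1
G1 X0.0 Y8.1
G1 X0.0 Y0.0
; layer 3
G0 Z6.9
G0 X0.0 Y0.0
G1 X18.1 Y0.0
G1 X18.1 Y6.5
G1 X0.0 Y6.5
G1 X0.0 Y0.0
; layer 4
G0 Z9.3
G0 X0.0 Y0.0
G1 X18.1 Y0.0
G1 X18.1 Y4.9
G1 X0.0 Y4.9
G1 X0.0 Y0.0
; layer 5
G0 Z11.6
G0 X0.0 Y0.0
G1 X18.1 Y0.0
G1 X18.1 Y3.3
G1 X0.0 Y3.3
G1 X0.0 Y0.0
; layer 6
G0 Z13.9
G0 X0.0 Y0.0
G1 X18.1 Y0.0
G1 X18.1 Y1.6
G1 X0.0 Y1.6
G1 X0.0 Y0.0
M2 ; end

The solid is a wedge (ramp): 18.1 × 11.4 mm base, rising to 16.2 mm along the y=0 edge and sloping linearly to z=0 at y=11.4. Slicing at Δz = 2.3 mm — 7 equal slices spanning the solid's height, so layer i sits at z = i·h/7 — gives 6 non-empty perimeters. Each is a 4-segment closed polygon; G0 lifts to the layer z and rapids to the start vertex, then G1 traces the edges. The cross-section shrinks linearly with z (the slice at the apex is degenerate and omitted).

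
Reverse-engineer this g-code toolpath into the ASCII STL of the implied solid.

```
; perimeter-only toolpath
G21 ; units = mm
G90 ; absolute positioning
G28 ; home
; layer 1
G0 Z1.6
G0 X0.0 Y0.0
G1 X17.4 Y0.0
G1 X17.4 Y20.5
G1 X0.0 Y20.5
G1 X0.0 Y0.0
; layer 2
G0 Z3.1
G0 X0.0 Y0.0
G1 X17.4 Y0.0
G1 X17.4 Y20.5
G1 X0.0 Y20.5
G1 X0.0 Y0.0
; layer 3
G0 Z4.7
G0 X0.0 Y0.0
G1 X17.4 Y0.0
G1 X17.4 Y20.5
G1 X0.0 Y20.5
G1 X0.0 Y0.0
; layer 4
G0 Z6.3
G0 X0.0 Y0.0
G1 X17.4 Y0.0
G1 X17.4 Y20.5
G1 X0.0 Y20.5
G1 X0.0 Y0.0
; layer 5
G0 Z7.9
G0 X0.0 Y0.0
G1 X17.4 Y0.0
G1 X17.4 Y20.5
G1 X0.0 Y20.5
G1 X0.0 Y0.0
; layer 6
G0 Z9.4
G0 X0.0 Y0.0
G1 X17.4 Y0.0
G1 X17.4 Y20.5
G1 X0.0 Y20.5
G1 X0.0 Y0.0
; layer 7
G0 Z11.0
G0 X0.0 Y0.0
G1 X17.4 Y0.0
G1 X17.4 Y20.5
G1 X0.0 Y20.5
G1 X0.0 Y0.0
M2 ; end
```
solid part
  facet normal 0.0000 0.0000 -1.0000
    outer loop
      vertex 17.4 20.5 0.0
      vertex 17.4 0.0 0.0
      vertex 0.0 0.0 0.0
    endloop
  endfacet
  facet normal 0.0000 0.0000 -1.0000
    outer loop
      vertex 0.0 20.5 0.0
      vertex 17.4 20.5 0.0
      vertex 0.0 0.0 0.0
    endloop
  endfacet
  facet normal 0.0000 0.0000 1.0000
    outer loop
      vertex 0.0 0.0 11.0
      vertex 17.4 0.0 11.0
      vertex 17.4 20.5 11.0
    endloop
  endfacet
  facet normal 0.0000 0.0000 1.0000
    outer loop
      vertex 0.0 0.0 11.0
      vertex 17.4 20.5 11.0
      vertex 0.0 20.5 11.0
    endloop
  endfacet
  facet normal 0.0000 -1.0000 0.0000
    outer loop
      vertex 0.0 0.0 0.0
      vertex 17.4 0.0 0.0
      vertex 17.4 0.0 11.0
    endloop
  endfacet
  facet normal 0.0000 -1.0000 0.0000
    outer loop
      vertex 0.0 0.0 0.0
      vertex 17.4 0.0 11.0
      vertex 0.0 0.0 11.0
    endloop
  endfacet
  facet normal 0.0000 1.0000 0.0000
    outer loop
      vertex 17.4 20.5 11.0
      vertex 17.4 20.5 0.0
      vertex 0.0 20.5 0.0
    endloop
  endfacet
  facet normal 0.0000 1.0000 0.0000
    outer loop
      vertex 0.0 20.5 11.0
      vertex 17.4 20.5 11.0
      vertex 0.0 20.5 0.0
    endloop
  endfacet
  facet normal -1.0000 0.0000 0.0000
    outer loop
      vertex 0.0 20.5 11.0
      vertex 0.0 20.5 0.0
      vertex 0.0 0.0 0.0
    endloop
  endfacet
  facet normal -1.0000 0.0000 0.0000
    outer loop
      vertex 0.0 0.0 11.0
      vertex 0.0 20.5 11.0
      vertex 0.0 0.0 0.0
    endloop
  endfacet
  facet normal 1.0000 0.0000 0.0000
    outer loop
      vertex 17.4 0.0 0.0
      vertex 17.4 20.5 0.0
      vertex 17.4 20.5 11.0
    endloop
  endfacet
  facet normal 1.0000 0.0000 0.0000
    outer loop
      vertex 17.4 0.0 0.0
      vertex 17.4 20.5 11.0
      vertex 17.4 0.0 11.0
    endloop
  endfacet
endsolid part

The G0 Z moves step by Δz≈1.6 mm. Every layer's G1 loop is the same polygon, so the solid is a straight extrusion of it from z=0 to z≈11. Closing with flat bottom and top caps and triangulating gives 12 facets — a rectangular box, roughly 17.4 × 20.5 mm footprint and 11 mm tall.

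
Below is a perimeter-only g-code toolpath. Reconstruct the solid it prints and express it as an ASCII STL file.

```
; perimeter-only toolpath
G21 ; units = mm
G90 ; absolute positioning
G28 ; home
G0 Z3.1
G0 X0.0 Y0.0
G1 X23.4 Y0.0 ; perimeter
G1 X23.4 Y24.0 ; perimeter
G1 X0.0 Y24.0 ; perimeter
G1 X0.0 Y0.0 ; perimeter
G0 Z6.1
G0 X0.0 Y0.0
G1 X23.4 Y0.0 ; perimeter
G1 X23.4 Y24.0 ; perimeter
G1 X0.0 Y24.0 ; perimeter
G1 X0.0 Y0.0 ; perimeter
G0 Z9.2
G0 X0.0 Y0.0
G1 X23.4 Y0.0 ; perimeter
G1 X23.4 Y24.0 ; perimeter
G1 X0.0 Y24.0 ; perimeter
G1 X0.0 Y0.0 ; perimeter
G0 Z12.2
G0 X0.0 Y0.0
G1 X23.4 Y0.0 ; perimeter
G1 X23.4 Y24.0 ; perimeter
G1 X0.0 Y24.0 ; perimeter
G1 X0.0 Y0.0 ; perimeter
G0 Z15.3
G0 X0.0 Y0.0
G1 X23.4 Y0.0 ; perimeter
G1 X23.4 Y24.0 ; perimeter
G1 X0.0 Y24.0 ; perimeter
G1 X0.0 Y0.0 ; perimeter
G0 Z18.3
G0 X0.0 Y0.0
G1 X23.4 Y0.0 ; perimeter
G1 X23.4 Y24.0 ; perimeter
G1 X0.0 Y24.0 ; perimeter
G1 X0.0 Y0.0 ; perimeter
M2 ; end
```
solid part
  facet normal 0.0000 0.0000 -1.0000
    outer loop
      vertex 23.4 24.0 0.0
      vertex 23.4 0.0 0.0
      vertex 0.0 0.0 0.0
    endloop
  endfacet
  facet normal 0.0000 0.0000 -1.0000
    outer loop
      vertex 0.0 24.0 0.0
      vertex 23.4 24.0 0.0
      vertex 0.0 0.0 0.0
    endloop
  endfacet
  facet normal 0.0000 0.0000 1.0000
    outer loop
      vertex 0.0 0.0 18.3
      vertex 23.4 0.0 18.3
      vertex 23.4 24.0 18.3
    endloop
  endfacet
  facet normal 0.0000 0.0000 1.0000
    outer loop
      vertex 0.0 0.0 18.3
      vertex 23.4 24.0 18.3
      vertex 0.0 24.0 18.3
    endloop
  endfacet
  facet normal 0.0000 -1.0000 0.0000
    outer loop
      vertex 0.0 0.0 0.0
      vertex 23.4 0.0 0.0
      vertex 23.4 0.0 18.3
    endloop
  endfacet
  facet normal 0.0000 -1.0000 0.0000
    outer loop
      vertex 0.0 0.0 0.0
      vertex 23.4 0.0 18.3
      vertex 0.0 0.0 18.3
    endloop
  endfacet
  facet normal 0.0000 1.0000 0.0000
    outer loop
      vertex 23.4 24.0 18.3
      vertex 23.4 24.0 0.0
      vertex 0.0 24.0 0.0
    endloop
  endfacet
  facet normal 0.0000 1.0000 0.0000
    outer loop
      vertex 0.0 24.0 18.3
      vertex 23.4 24.0 18.3
      vertex 0.0 24.0 0.0
    endloop
  endfacet
  facet normal -1.0000 0.0000 0.0000
    outer loop
      vertex 0.0 24.0 18.3
      vertex 0.0 24.0 0.0
      vertex 0.0 0.0 0.0
    endloop
  endfacet
  facet normal -1.0000 0.0000 0.0000
    outer loop
      vertex 0.0 0.0 18.3
      vertex 0.0 24.0 18.3
      vertex 0.0 0.0 0.0
    endloop
  endfacet
  facet normal 1.0000 0.0000 0.0000
    outer loop
      vertex 23.4 0.0 0.0
      vertex 23.4 24.0 0.0
      vertex 23.4 24.0 18.3
    endloop
  endfacet
  facet normal 1.0000 0.0000 0.0000
    outer loop
      vertex 23.4 0.0 0.0
      vertex 23.4 24.0 18.3
      vertex 23.4 0.0 18.3
    endloop
  endfacet
endsolid part

The G0 Z moves step by Δz≈3.1 mm. Every layer's G1 loop is the same polygon, so the solid is a straight extrusion of it from z=0 to z≈18.3. Closing with flat bottom and top caps and triangulating gives 12 facets — a rectangular box, roughly 23.4 × 24 mm footprint and 18.3 mm tall.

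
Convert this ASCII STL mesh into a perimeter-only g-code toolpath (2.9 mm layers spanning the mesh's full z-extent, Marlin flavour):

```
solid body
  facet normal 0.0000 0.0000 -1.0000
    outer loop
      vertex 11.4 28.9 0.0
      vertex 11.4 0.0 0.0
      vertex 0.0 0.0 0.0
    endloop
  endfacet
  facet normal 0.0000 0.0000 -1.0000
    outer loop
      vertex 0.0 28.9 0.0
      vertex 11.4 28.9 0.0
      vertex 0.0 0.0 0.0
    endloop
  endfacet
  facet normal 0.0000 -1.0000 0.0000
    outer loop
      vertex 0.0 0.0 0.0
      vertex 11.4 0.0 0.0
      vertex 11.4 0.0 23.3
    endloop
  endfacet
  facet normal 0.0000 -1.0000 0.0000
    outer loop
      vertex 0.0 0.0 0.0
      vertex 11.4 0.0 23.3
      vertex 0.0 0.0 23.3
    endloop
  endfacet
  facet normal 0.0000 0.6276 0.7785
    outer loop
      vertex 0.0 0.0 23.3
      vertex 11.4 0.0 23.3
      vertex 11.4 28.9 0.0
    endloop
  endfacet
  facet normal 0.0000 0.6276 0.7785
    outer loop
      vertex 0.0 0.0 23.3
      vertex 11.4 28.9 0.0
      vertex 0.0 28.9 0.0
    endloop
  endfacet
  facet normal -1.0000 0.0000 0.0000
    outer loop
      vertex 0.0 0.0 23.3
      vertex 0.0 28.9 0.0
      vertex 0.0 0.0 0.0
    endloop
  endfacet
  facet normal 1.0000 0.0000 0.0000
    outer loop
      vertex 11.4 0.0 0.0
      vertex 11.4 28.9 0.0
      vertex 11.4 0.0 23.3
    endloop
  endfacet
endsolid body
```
; perimeter-only toolpath
G21 ; units = mm
G90 ; absolute positioning
G28 ; home
; layer 1
G0 Z2.9
G0 X0.0 Y0.0
G1 X11.4 Y0.0
G1 X11.4 Y25.3
G1 X0.0 Y25.3
G1 X0.0 Y0.0
; layer 2
G0 Z5.8
G0 X0.0 Y0.0
G1 X11.4 Y0.0
G1 X11.4 Y21.7
G1 X0.0 Y21.7
G1 X0.0 Y0.0
; layer 3
G0 Z8.7
G0 X0.0 Y0.0
G1 X11.4 Y0.0
G1 X11.4 Y18.1
G1 X0.0 Y18.1
G1 X0.0 Y0.0
; layer 4
G0 Z11.7
G0 X0.0 Y0.0
G1 X11.4 Y0.0
G1 X11.4 Y14.4
G1 X0.0 Y14.4
G1 X0.0 Y0.0
; layer 5
G0 Z14.6
G0 X0.0 Y0.0
G1 X11.4 Y0.0
G1 X11.4 Y10.8
G1 X0.0 Y10.8
G1 X0.0 Y0.0
; layer 6
G0 Z17.5
G0 X0.0 Y0.0
G1 X11.4 Y0.0
G1 X11.4 Y7.2
G1 X0.0 Y7.2
G1 X0.0 Y0.0
; layer 7
G0 Z20.4
G0 X0.0 Y0.0
G1 X11.4 Y0.0
G1 X11.4 Y3.6
G1 X0.0 Y3.6
G1 X0.0 Y0.0
M2 ; end

The solid is a wedge (ramp): 11.4 × 28.9 mm base, rising to 23.3 mm along the y=0 edge and sloping linearly to z=0 at y=28.9. Slicing at Δz = 2.9 mm — 8 equal slices spanning the solid's height, so layer i sits at z = i·h/8 — gives 7 non-empty perimeters. Each is a 4-segment closed polygon; G0 lifts to the layer z and rapids to the start vertex, then G1 traces the edges. The cross-section shrinks linearly with z (the slice at the apex is degenerate and omitted).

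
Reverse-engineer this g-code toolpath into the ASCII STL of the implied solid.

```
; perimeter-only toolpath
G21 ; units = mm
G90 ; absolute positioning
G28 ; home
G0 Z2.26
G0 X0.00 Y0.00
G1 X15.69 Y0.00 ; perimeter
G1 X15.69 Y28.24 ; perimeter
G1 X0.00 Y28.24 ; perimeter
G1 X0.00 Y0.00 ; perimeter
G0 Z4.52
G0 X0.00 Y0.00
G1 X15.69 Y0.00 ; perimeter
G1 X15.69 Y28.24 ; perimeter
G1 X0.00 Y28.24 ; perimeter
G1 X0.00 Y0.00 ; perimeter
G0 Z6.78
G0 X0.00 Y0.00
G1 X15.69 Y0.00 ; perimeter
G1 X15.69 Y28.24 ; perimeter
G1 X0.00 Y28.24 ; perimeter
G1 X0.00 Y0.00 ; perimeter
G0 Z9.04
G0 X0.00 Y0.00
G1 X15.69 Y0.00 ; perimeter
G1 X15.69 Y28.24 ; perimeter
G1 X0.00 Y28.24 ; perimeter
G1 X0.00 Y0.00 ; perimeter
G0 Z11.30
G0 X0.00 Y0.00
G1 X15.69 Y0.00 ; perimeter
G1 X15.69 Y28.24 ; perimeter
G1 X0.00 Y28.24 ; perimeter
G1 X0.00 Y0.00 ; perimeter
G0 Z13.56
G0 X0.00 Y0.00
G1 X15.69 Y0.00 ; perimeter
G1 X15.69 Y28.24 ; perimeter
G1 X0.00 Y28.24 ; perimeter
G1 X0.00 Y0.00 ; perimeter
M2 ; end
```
solid part
  facet normal 0.0000 0.0000 -1.0000
    outer loop
      vertex 15.69 28.24 0.00
      vertex 15.69 0.00 0.00
      vertex 0.00 0.00 0.00
    endloop
  endfacet
  facet normal 0.0000 0.0000 -1.0000
    outer loop
      vertex 0.00 28.24 0.00
      vertex 15.69 28.24 0.00
      vertex 0.00 0.00 0.00
    endloop
  endfacet
  facet normal 0.0000 0.0000 1.0000
    outer loop
      vertex 0.00 0.00 13.56
      vertex 15.69 0.00 13.56
      vertex 15.69 28.24 13.56
    endloop
  endfacet
  facet normal 0.0000 0.0000 1.0000
    outer loop
      vertex 0.00 0.00 13.56
      vertex 15.69 28.24 13.56
      vertex 0.00 28.24 13.56
    endloop
  endfacet
  facet normal 0.0000 -1.0000 0.0000
    outer loop
      vertex 0.00 0.00 0.00
      vertex 15.69 0.00 0.00
      vertex 15.69 0.00 13.56
    endloop
  endfacet
  facet normal 0.0000 -1.0000 0.0000
    outer loop
      vertex 0.00 0.00 0.00
      vertex 15.69 0.00 13.56
      vertex 0.00 0.00 13.56
    endloop
  endfacet
  facet normal 0.0000 1.0000 0.0000
    outer loop
      vertex 15.69 28.24 13.56
      vertex 15.69 28.24 0.00
      vertex 0.00 28.24 0.00
    endloop
  endfacet
  facet normal 0.0000 1.0000 0.0000
    outer loop
      vertex 0.00 28.24 13.56
      vertex 15.69 28.24 13.56
      vertex 0.00 28.24 0.00
    endloop
  endfacet
  facet normal -1.0000 0.0000 0.0000
    outer loop
      vertex 0.00 28.24 13.56
      vertex 0.00 28.24 0.00
      vertex 0.00 0.00 0.00
    endloop
  endfacet
  facet normal -1.0000 0.0000 0.0000
    outer loop
      vertex 0.00 0.00 13.56
      vertex 0.00 28.24 13.56
      vertex 0.00 0.00 0.00
    endloop
  endfacet
  facet normal 1.0000 0.0000 0.0000
    outer loop
      vertex 15.69 0.00 0.00
      vertex 15.69 28.24 0.00
      vertex 15.69 28.24 13.56
    endloop
  endfacet
  facet normal 1.0000 0.0000 0.0000
    outer loop
      vertex 15.69 0.00 0.00
      vertex 15.69 28.24 13.56
      vertex 15.69 0.00 13.56
    endloop
  endfacet
endsolid part

The G0 Z moves step by Δz≈2.26 mm. Every layer's G1 loop is the same polygon, so the solid is a straight extrusion of it from z=0 to z≈13.6. Closing with flat bottom and top caps and triangulating gives 12 facets — a rectangular box, roughly 15.7 × 28.2 mm footprint and 13.6 mm tall.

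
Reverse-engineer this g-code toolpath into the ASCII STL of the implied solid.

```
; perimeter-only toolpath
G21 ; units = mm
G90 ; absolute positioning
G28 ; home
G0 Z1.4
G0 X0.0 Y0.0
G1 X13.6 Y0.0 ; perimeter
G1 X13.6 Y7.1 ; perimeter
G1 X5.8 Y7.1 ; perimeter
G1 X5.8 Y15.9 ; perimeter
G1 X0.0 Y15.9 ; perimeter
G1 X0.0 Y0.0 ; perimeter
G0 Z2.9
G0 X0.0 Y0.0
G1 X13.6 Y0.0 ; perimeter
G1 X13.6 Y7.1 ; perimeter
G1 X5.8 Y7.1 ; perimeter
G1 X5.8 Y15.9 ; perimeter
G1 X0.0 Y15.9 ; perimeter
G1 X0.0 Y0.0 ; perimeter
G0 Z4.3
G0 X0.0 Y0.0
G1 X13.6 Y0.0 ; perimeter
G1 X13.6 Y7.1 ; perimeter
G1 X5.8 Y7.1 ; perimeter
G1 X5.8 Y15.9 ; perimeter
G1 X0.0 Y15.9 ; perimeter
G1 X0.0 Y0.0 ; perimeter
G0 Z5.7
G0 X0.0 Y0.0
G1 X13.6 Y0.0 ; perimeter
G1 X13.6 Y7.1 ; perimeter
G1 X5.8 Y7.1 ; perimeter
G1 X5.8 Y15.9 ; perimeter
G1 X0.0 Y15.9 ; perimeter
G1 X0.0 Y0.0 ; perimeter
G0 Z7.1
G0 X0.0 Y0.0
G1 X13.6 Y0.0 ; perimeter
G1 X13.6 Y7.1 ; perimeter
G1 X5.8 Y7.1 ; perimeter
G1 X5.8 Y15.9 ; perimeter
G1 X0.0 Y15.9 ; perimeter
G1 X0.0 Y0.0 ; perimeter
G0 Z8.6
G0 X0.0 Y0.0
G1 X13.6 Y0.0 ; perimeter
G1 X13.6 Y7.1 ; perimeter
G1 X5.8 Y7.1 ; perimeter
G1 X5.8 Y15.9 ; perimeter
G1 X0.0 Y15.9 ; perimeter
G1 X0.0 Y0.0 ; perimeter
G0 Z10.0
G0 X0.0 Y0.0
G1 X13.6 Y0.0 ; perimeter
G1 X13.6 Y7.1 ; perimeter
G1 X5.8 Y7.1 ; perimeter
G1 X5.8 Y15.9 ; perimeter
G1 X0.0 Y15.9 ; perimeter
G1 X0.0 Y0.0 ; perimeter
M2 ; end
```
solid part
  facet normal 0.0000 0.0000 -1.0000
    outer loop
      vertex 13.6 7.1 0.0
      vertex 13.6 0.0 0.0
      vertex 0.0 0.0 0.0
    endloop
  endfacet
  facet normal 0.0000 0.0000 -1.0000
    outer loop
      vertex 5.8 7.1 0.0
      vertex 13.6 7.1 0.0
      vertex 0.0 0.0 0.0
    endloop
  endfacet
  facet normal 0.0000 0.0000 -1.0000
    outer loop
      vertex 5.8 15.9 0.0
      vertex 5.8 7.1 0.0
      vertex 0.0 0.0 0.0
    endloop
  endfacet
  facet normal 0.0000 0.0000 -1.0000
    outer loop
      vertex 0.0 15.9 0.0
      vertex 5.8 15.9 0.0
      vertex 0.0 0.0 0.0
    endloop
  endfacet
  facet normal 0.0000 0.0000 1.0000
    outer loop
      vertex 0.0 0.0 10.0
      vertex 13.6 0.0 10.0
      vertex 13.6 7.1 10.0
    endloop
  endfacet
  facet normal 0.0000 0.0000 1.0000
    outer loop
      vertex 0.0 0.0 10.0
      vertex 13.6 7.1 10.0
      vertex 5.8 7.1 10.0
    endloop
  endfacet
  facet normal 0.0000 0.0000 1.0000
    outer loop
      vertex 0.0 0.0 10.0
      vertex 5.8 7.1 10.0
      vertex 5.8 15.9 10.0
    endloop
  endfacet
  facet normal 0.0000 0.0000 1.0000
    outer loop
      vertex 0.0 0.0 10.0
      vertex 5.8 15.9 10.0
      vertex 0.0 15.9 10.0
    endloop
  endfacet
  facet normal 0.0000 -1.0000 0.0000
    outer loop
      vertex 0.0 0.0 0.0
      vertex 13.6 0.0 0.0
      vertex 13.6 0.0 10.0
    endloop
  endfacet
  facet normal 0.0000 -1.0000 0.0000
    outer loop
      vertex 0.0 0.0 0.0
      vertex 13.6 0.0 10.0
      vertex 0.0 0.0 10.0
    endloop
  endfacet
  facet normal 1.0000 0.0000 0.0000
    outer loop
      vertex 13.6 0.0 0.0
      vertex 13.6 7.1 0.0
      vertex 13.6 7.1 10.0
    endloop
  endfacet
  facet normal 1.0000 0.0000 0.0000
    outer loop
      vertex 13.6 0.0 0.0
      vertex 13.6 7.1 10.0
      vertex 13.6 0.0 10.0
    endloop
  endfacet
  facet normal 0.0000 1.0000 0.0000
    outer loop
      vertex 13.6 7.1 0.0
      vertex 5.8 7.1 0.0
      vertex 5.8 7.1 10.0
    endloop
  endfacet
  facet normal 0.0000 1.0000 0.0000
    outer loop
      vertex 13.6 7.1 0.0
      vertex 5.8 7.1 10.0
      vertex 13.6 7.1 10.0
    endloop
  endfacet
  facet normal 1.0000 0.0000 0.0000
    outer loop
      vertex 5.8 7.1 0.0
      vertex 5.8 15.9 0.0
      vertex 5.8 15.9 10.0
    endloop
  endfacet
  facet normal 1.0000 0.0000 0.0000
    outer loop
      vertex 5.8 7.1 0.0
      vertex 5.8 15.9 10.0
      vertex 5.8 7.1 10.0
    endloop
  endfacet
  facet normal 0.0000 1.0000 0.0000
    outer loop
      vertex 5.8 15.9 0.0
      vertex 0.0 15.9 0.0
      vertex 0.0 15.9 10.0
    endloop
  endfacet
  facet normal 0.0000 1.0000 0.0000
    outer loop
      vertex 5.8 15.9 0.0
      vertex 0.0 15.9 10.0
      vertex 5.8 15.9 10.0
    endloop
  endfacet
  facet normal -1.0000 0.0000 0.0000
    outer loop
      vertex 0.0 15.9 0.0
      vertex 0.0 0.0 0.0
      vertex 0.0 0.0 10.0
    endloop
  endfacet
  facet normal -1.0000 0.0000 0.0000
    outer loop
      vertex 0.0 15.9 0.0
      vertex 0.0 0.0 10.0
      vertex 0.0 15.9 10.0
    endloop
  endfacet
endsolid part

The G0 Z moves step by Δz≈1.4 mm. Every layer's G1 loop is the same polygon, so the solid is a straight extrusion of it from z=0 to z≈10. Closing with flat bottom and top caps and triangulating gives 20 facets — an L-shaped prism: outer 13.6 × 15.9 mm, arm thicknesses ≈ 7.1 mm (horizontal) and 5.8 mm (vertical), extruded 10 mm in z.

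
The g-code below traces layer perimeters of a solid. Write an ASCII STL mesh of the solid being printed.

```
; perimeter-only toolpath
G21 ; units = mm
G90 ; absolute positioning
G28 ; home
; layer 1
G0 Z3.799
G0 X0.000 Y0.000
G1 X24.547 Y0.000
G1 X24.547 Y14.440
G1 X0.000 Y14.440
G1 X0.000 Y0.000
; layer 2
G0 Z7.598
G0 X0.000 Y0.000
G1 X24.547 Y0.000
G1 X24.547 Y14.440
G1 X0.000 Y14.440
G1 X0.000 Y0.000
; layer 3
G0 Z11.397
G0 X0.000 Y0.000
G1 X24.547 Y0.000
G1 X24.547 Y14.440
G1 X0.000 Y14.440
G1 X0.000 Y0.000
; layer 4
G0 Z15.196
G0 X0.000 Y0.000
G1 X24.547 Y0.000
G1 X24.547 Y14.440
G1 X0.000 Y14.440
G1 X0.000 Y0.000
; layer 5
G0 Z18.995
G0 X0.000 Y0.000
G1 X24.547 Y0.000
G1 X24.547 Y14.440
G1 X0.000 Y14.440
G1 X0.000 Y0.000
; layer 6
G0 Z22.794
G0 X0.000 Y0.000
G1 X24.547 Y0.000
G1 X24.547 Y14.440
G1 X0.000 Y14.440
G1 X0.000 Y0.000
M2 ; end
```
solid part
  facet normal 0.0000 0.0000 -1.0000
    outer loop
      vertex 24.547 14.440 0.000
      vertex 24.547 0.000 0.000
      vertex 0.000 0.000 0.000
    endloop
  endfacet
  facet normal 0.0000 0.0000 -1.0000
    outer loop
      vertex 0.000 14.440 0.000
      vertex 24.547 14.440 0.000
      vertex 0.000 0.000 0.000
    endloop
  endfacet
  facet normal 0.0000 0.0000 1.0000
    outer loop
      vertex 0.000 0.000 22.794
      vertex 24.547 0.000 22.794
      vertex 24.547 14.440 22.794
    endloop
  endfacet
  facet normal 0.0000 0.0000 1.0000
    outer loop
      vertex 0.000 0.000 22.794
      vertex 24.547 14.440 22.794
      vertex 0.000 14.440 22.794
    endloop
  endfacet
  facet normal 0.0000 -1.0000 0.0000
    outer loop
      vertex 0.000 0.000 0.000
      vertex 24.547 0.000 0.000
      vertex 24.547 0.000 22.794
    endloop
  endfacet
  facet normal 0.0000 -1.0000 0.0000
    outer loop
      vertex 0.000 0.000 0.000
      vertex 24.547 0.000 22.794
      vertex 0.000 0.000 22.794
    endloop
  endfacet
  facet normal 0.0000 1.0000 0.0000
    outer loop
      vertex 24.547 14.440 22.794
      vertex 24.547 14.440 0.000
      vertex 0.000 14.440 0.000
    endloop
  endfacet
  facet normal 0.0000 1.0000 0.0000
    outer loop
      vertex 0.000 14.440 22.794
      vertex 24.547 14.440 22.794
      vertex 0.000 14.440 0.000
    endloop
  endfacet
  facet normal -1.0000 0.0000 0.0000
    outer loop
      vertex 0.000 14.440 22.794
      vertex 0.000 14.440 0.000
      vertex 0.000 0.000 0.000
    endloop
  endfacet
  facet normal -1.0000 0.0000 0.0000
    outer loop
      vertex 0.000 0.000 22.794
      vertex 0.000 14.440 22.794
      vertex 0.000 0.000 0.000
    endloop
  endfacet
  facet normal 1.0000 0.0000 0.0000
    outer loop
      vertex 24.547 0.000 0.000
      vertex 24.547 14.440 0.000
      vertex 24.547 14.440 22.794
    endloop
  endfacet
  facet normal 1.0000 0.0000 0.0000
    outer loop
      vertex 24.547 0.000 0.000
      vertex 24.547 14.440 22.794
      vertex 24.547 0.000 22.794
    endloop
  endfacet
endsolid part

The G0 Z moves step by Δz≈3.799 mm. Every layer's G1 loop is the same polygon, so the solid is a straight extrusion of it from z=0 to z≈22.8. Closing with flat bottom and top caps and triangulating gives 12 facets — a rectangular box, roughly 24.5 × 14.4 mm footprint and 22.8 mm tall.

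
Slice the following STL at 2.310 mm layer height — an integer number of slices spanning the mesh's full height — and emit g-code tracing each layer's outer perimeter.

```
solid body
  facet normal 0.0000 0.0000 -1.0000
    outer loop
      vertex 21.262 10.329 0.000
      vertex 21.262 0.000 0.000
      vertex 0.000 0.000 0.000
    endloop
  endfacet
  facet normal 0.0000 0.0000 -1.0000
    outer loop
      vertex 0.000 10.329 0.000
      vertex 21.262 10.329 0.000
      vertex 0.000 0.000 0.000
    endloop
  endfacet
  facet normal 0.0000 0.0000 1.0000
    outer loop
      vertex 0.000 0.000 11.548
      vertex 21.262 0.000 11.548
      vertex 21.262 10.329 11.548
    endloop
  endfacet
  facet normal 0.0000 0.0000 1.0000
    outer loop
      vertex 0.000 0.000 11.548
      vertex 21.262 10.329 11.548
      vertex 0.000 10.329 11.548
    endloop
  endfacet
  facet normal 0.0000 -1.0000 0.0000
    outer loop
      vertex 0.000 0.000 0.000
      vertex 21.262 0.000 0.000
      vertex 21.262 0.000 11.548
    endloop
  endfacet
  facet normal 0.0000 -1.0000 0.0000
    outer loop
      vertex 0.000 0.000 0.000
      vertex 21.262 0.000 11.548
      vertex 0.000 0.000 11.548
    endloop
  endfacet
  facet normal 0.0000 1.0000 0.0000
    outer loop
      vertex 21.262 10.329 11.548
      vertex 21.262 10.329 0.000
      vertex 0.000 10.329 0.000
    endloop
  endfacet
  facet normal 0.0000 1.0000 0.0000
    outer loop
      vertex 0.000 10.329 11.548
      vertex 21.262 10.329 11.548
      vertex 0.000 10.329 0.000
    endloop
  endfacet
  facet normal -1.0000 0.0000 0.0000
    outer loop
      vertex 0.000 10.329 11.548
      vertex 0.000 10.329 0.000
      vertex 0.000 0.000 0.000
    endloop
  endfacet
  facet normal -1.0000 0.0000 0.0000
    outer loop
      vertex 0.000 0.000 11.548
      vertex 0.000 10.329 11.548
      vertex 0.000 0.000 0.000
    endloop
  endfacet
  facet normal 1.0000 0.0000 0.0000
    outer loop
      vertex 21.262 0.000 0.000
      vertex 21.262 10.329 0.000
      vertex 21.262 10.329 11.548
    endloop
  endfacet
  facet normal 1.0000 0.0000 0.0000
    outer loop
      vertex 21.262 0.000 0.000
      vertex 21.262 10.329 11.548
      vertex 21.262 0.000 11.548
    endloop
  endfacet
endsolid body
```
; perimeter-only toolpath
G21 ; units = mm
G90 ; absolute positioning
G28 ; home
; layer 1
G0 Z2.310
G0 X0.000 Y0.000
G1 X21.262 Y0.000
G1 X21.262 Y10.329
G1 X0.000 Y10.329
G1 X0.000 Y0.000
; layer 2
G0 Z4.619
G0 X0.000 Y0.000
G1 X21.262 Y0.000
G1 X21.262 Y10.329
G1 X0.000 Y10.329
G1 X0.000 Y0.000
; layer 3
G0 Z6.929
G0 X0.000 Y0.000
G1 X21.262 Y0.000
G1 X21.262 Y10.329
G1 X0.000 Y10.329
G1 X0.000 Y0.000
; layer 4
G0 Z9.238
G0 X0.000 Y0.000
G1 X21.262 Y0.000
G1 X21.262 Y10.329
G1 X0.000 Y10.329
G1 X0.000 Y0.000
; layer 5
G0 Z11.548
G0 X0.000 Y0.000
G1 X21.262 Y0.000
G1 X21.262 Y10.329
G1 X0.000 Y10.329
G1 X0.000 Y0.000
M2 ; end

The solid is a rectangular box, roughly 21.3 × 10.3 mm footprint and 11.5 mm tall. Slicing at Δz = 2.310 mm — 5 equal slices spanning the solid's height, so layer i sits at z = i·h/5 — gives 5 non-empty perimeters. Each is a 4-segment closed polygon; G0 lifts to the layer z and rapids to the start vertex, then G1 traces the edges.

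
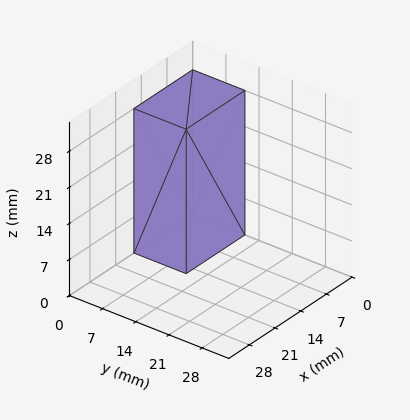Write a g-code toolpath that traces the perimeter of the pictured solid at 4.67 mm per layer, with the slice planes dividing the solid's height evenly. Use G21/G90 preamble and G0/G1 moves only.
Reading the render: the shape is a rectangular box, roughly 16 × 11 mm footprint and 28 mm tall (dimensions read to the nearest mm from the axis ticks). For the g-code, the solid's height is divided into equal slices at the stated Δz and each level perimeter traced with G1 moves after a G0 lift.

; perimeter-only toolpath
G21 ; units = mm
G90 ; absolute positioning
G28 ; home
; layer 1
G0 Z4.67
G0 X0.00 Y0.00
G1 X16.00 Y0.00
G1 X16.00 Y11.00
G1 X0.00 Y11.00
G1 X0.00 Y0.00
; layer 2
G0 Z9.33
G0 X0.00 Y0.00
G1 X16.00 Y0.00
G1 X16.00 Y11.00
G1 X0.00 Y11.00
G1 X0.00 Y0.00
; layer 3
G0 Z14.00
G0 X0.00 Y0.00
G1 X16.00 Y0.00
G1 X16.00 Y11.00
G1 X0.00 Y11.00
G1 X0.00 Y0.00
; layer 4
G0 Z18.67
G0 X0.00 Y0.00
G1 X16.00 Y0.00
G1 X16.00 Y11.00
G1 X0.00 Y11.00
G1 X0.00 Y0.00
; layer 5
G0 Z23.33
G0 X0.00 Y0.00
G1 X16.00 Y0.00
G1 X16.00 Y11.00
G1 X0.00 Y11.00
G1 X0.00 Y0.00
; layer 6
G0 Z28.00
G0 X0.00 Y0.00
G1 X16.00 Y0.00
G1 X16.00 Y11.00
G1 X0.00 Y11.00
G1 X0.00 Y0.00
M2 ; end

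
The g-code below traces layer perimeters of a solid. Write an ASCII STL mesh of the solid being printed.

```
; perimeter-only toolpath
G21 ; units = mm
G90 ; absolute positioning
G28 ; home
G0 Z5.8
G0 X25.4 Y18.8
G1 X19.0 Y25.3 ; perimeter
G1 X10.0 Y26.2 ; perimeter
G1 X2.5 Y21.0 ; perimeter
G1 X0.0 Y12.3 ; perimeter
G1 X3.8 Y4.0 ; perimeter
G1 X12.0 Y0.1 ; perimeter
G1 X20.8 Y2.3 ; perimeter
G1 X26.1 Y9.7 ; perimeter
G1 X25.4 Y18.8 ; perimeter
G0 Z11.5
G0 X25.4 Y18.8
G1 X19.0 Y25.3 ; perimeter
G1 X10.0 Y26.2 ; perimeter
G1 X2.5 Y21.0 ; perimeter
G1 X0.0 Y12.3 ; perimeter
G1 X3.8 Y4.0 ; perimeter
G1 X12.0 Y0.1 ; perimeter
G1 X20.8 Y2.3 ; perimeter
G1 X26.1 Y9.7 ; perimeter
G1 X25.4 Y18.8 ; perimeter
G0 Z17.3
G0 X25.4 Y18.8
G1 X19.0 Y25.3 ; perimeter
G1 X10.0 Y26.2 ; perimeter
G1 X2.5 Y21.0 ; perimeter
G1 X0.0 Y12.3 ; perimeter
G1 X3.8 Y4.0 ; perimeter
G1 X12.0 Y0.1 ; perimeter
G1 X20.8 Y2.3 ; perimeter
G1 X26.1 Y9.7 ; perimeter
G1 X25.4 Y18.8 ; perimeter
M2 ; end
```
solid part
  facet normal 0.0000 0.0000 -1.0000
    outer loop
      vertex 10.0 26.2 0.0
      vertex 19.0 25.3 0.0
      vertex 25.4 18.8 0.0
    endloop
  endfacet
  facet normal 0.0000 0.0000 -1.0000
    outer loop
      vertex 2.5 21.0 0.0
      vertex 10.0 26.2 0.0
      vertex 25.4 18.8 0.0
    endloop
  endfacet
  facet normal 0.0000 0.0000 -1.0000
    outer loop
      vertex 0.0 12.3 0.0
      vertex 2.5 21.0 0.0
      vertex 25.4 18.8 0.0
    endloop
  endfacet
  facet normal 0.0000 0.0000 -1.0000
    outer loop
      vertex 3.8 4.0 0.0
      vertex 0.0 12.3 0.0
      vertex 25.4 18.8 0.0
    endloop
  endfacet
  facet normal 0.0000 0.0000 -1.0000
    outer loop
      vertex 12.0 0.1 0.0
      vertex 3.8 4.0 0.0
      vertex 25.4 18.8 0.0
    endloop
  endfacet
  facet normal 0.0000 0.0000 -1.0000
    outer loop
      vertex 20.8 2.3 0.0
      vertex 12.0 0.1 0.0
      vertex 25.4 18.8 0.0
    endloop
  endfacet
  facet normal 0.0000 0.0000 -1.0000
    outer loop
      vertex 26.1 9.7 0.0
      vertex 20.8 2.3 0.0
      vertex 25.4 18.8 0.0
    endloop
  endfacet
  facet normal 0.0000 0.0000 1.0000
    outer loop
      vertex 25.4 18.8 17.3
      vertex 19.0 25.3 17.3
      vertex 10.0 26.2 17.3
    endloop
  endfacet
  facet normal 0.0000 0.0000 1.0000
    outer loop
      vertex 25.4 18.8 17.3
      vertex 10.0 26.2 17.3
      vertex 2.5 21.0 17.3
    endloop
  endfacet
  facet normal 0.0000 0.0000 1.0000
    outer loop
      vertex 25.4 18.8 17.3
      vertex 2.5 21.0 17.3
      vertex 0.0 12.3 17.3
    endloop
  endfacet
  facet normal 0.0000 0.0000 1.0000
    outer loop
      vertex 25.4 18.8 17.3
      vertex 0.0 12.3 17.3
      vertex 3.8 4.0 17.3
    endloop
  endfacet
  facet normal 0.0000 0.0000 1.0000
    outer loop
      vertex 25.4 18.8 17.3
      vertex 3.8 4.0 17.3
      vertex 12.0 0.1 17.3
    endloop
  endfacet
  facet normal 0.0000 0.0000 1.0000
    outer loop
      vertex 25.4 18.8 17.3
      vertex 12.0 0.1 17.3
      vertex 20.8 2.3 17.3
    endloop
  endfacet
  facet normal 0.0000 0.0000 1.0000
    outer loop
      vertex 25.4 18.8 17.3
      vertex 20.8 2.3 17.3
      vertex 26.1 9.7 17.3
    endloop
  endfacet
  facet normal 0.7126 0.7016 0.0000
    outer loop
      vertex 25.4 18.8 0.0
      vertex 19.0 25.3 0.0
      vertex 19.0 25.3 17.3
    endloop
  endfacet
  facet normal 0.7126 0.7016 0.0000
    outer loop
      vertex 25.4 18.8 0.0
      vertex 19.0 25.3 17.3
      vertex 25.4 18.8 17.3
    endloop
  endfacet
  facet normal 0.0995 0.9950 0.0000
    outer loop
      vertex 19.0 25.3 0.0
      vertex 10.0 26.2 0.0
      vertex 10.0 26.2 17.3
    endloop
  endfacet
  facet normal 0.0995 0.9950 0.0000
    outer loop
      vertex 19.0 25.3 0.0
      vertex 10.0 26.2 17.3
      vertex 19.0 25.3 17.3
    endloop
  endfacet
  facet normal -0.5698 0.8218 0.0000
    outer loop
      vertex 10.0 26.2 0.0
      vertex 2.5 21.0 0.0
      vertex 2.5 21.0 17.3
    endloop
  endfacet
  facet normal -0.5698 0.8218 0.0000
    outer loop
      vertex 10.0 26.2 0.0
      vertex 2.5 21.0 17.3
      vertex 10.0 26.2 17.3
    endloop
  endfacet
  facet normal -0.9611 0.2762 0.0000
    outer loop
      vertex 2.5 21.0 0.0
      vertex 0.0 12.3 0.0
      vertex 0.0 12.3 17.3
    endloop
  endfacet
  facet normal -0.9611 0.2762 0.0000
    outer loop
      vertex 2.5 21.0 0.0
      vertex 0.0 12.3 17.3
      vertex 2.5 21.0 17.3
    endloop
  endfacet
  facet normal -0.9092 -0.4163 0.0000
    outer loop
      vertex 0.0 12.3 0.0
      vertex 3.8 4.0 0.0
      vertex 3.8 4.0 17.3
    endloop
  endfacet
  facet normal -0.9092 -0.4163 0.0000
    outer loop
      vertex 0.0 12.3 0.0
      vertex 3.8 4.0 17.3
      vertex 0.0 12.3 17.3
    endloop
  endfacet
  facet normal -0.4295 -0.9031 0.0000
    outer loop
      vertex 3.8 4.0 0.0
      vertex 12.0 0.1 0.0
      vertex 12.0 0.1 17.3
    endloop
  endfacet
  facet normal -0.4295 -0.9031 0.0000
    outer loop
      vertex 3.8 4.0 0.0
      vertex 12.0 0.1 17.3
      vertex 3.8 4.0 17.3
    endloop
  endfacet
  facet normal 0.2425 -0.9701 0.0000
    outer loop
      vertex 12.0 0.1 0.0
      vertex 20.8 2.3 0.0
      vertex 20.8 2.3 17.3
    endloop
  endfacet
  facet normal 0.2425 -0.9701 0.0000
    outer loop
      vertex 12.0 0.1 0.0
      vertex 20.8 2.3 17.3
      vertex 12.0 0.1 17.3
    endloop
  endfacet
  facet normal 0.8130 -0.5823 0.0000
    outer loop
      vertex 20.8 2.3 0.0
      vertex 26.1 9.7 0.0
      vertex 26.1 9.7 17.3
    endloop
  endfacet
  facet normal 0.8130 -0.5823 0.0000
    outer loop
      vertex 20.8 2.3 0.0
      vertex 26.1 9.7 17.3
      vertex 20.8 2.3 17.3
    endloop
  endfacet
  facet normal 0.9971 0.0767 0.0000
    outer loop
      vertex 26.1 9.7 0.0
      vertex 25.4 18.8 0.0
      vertex 25.4 18.8 17.3
    endloop
  endfacet
  facet normal 0.9971 0.0767 0.0000
    outer loop
      vertex 26.1 9.7 0.0
      vertex 25.4 18.8 17.3
      vertex 26.1 9.7 17.3
    endloop
  endfacet
endsolid part

The G0 Z moves step by Δz≈5.8 mm. Every layer's G1 loop is the same polygon, so the solid is a straight extrusion of it from z=0 to z≈17.3. Closing with flat bottom and top caps and triangulating gives 32 facets — a regular 9-sided prism (a cylinder approximated with 9 flat sides), circumscribed radius ≈ 13.3 mm, height ≈ 17.3 mm.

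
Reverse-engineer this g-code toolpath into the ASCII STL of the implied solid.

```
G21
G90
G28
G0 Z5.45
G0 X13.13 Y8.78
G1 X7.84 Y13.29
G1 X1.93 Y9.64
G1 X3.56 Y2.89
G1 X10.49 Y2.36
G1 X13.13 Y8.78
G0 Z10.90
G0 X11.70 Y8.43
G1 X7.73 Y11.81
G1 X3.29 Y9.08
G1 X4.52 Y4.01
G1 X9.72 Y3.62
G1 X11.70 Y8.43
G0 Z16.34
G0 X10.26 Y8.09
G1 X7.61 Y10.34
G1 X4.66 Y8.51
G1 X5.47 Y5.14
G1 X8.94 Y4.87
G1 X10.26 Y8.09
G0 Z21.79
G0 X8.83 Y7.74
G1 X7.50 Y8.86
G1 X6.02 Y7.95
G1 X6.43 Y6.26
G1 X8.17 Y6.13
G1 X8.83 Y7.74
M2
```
solid part
  facet normal 0.0000 0.0000 -1.0000
    outer loop
      vertex 0.56 10.20 0.00
      vertex 7.95 14.76 0.00
      vertex 14.57 9.13 0.00
    endloop
  endfacet
  facet normal 0.0000 0.0000 -1.0000
    outer loop
      vertex 2.60 1.76 0.00
      vertex 0.56 10.20 0.00
      vertex 14.57 9.13 0.00
    endloop
  endfacet
  facet normal 0.0000 0.0000 -1.0000
    outer loop
      vertex 11.27 1.10 0.00
      vertex 2.60 1.76 0.00
      vertex 14.57 9.13 0.00
    endloop
  endfacet
  facet normal 0.6328 0.7441 0.2143
    outer loop
      vertex 14.57 9.13 0.00
      vertex 7.95 14.76 0.00
      vertex 7.39 7.39 27.24
    endloop
  endfacet
  facet normal -0.5129 0.8312 0.2144
    outer loop
      vertex 7.95 14.76 0.00
      vertex 0.56 10.20 0.00
      vertex 7.39 7.39 27.24
    endloop
  endfacet
  facet normal -0.9494 -0.2295 0.2144
    outer loop
      vertex 0.56 10.20 0.00
      vertex 2.60 1.76 0.00
      vertex 7.39 7.39 27.24
    endloop
  endfacet
  facet normal -0.0741 -0.9739 0.2143
    outer loop
      vertex 2.60 1.76 0.00
      vertex 11.27 1.10 0.00
      vertex 7.39 7.39 27.24
    endloop
  endfacet
  facet normal 0.9034 -0.3713 0.2144
    outer loop
      vertex 11.27 1.10 0.00
      vertex 14.57 9.13 0.00
      vertex 7.39 7.39 27.24
    endloop
  endfacet
endsolid part

The G0 Z moves step by Δz≈5.45 mm. The G1 loops shrink linearly with z, so the solid tapers from its base footprint up to z≈27.2. Closing with a flat bottom cap and the tapered top and triangulating gives 8 facets — a regular 5-sided pyramid, base circumscribed radius ≈ 7.39 mm, apex at z ≈ 27.2 mm.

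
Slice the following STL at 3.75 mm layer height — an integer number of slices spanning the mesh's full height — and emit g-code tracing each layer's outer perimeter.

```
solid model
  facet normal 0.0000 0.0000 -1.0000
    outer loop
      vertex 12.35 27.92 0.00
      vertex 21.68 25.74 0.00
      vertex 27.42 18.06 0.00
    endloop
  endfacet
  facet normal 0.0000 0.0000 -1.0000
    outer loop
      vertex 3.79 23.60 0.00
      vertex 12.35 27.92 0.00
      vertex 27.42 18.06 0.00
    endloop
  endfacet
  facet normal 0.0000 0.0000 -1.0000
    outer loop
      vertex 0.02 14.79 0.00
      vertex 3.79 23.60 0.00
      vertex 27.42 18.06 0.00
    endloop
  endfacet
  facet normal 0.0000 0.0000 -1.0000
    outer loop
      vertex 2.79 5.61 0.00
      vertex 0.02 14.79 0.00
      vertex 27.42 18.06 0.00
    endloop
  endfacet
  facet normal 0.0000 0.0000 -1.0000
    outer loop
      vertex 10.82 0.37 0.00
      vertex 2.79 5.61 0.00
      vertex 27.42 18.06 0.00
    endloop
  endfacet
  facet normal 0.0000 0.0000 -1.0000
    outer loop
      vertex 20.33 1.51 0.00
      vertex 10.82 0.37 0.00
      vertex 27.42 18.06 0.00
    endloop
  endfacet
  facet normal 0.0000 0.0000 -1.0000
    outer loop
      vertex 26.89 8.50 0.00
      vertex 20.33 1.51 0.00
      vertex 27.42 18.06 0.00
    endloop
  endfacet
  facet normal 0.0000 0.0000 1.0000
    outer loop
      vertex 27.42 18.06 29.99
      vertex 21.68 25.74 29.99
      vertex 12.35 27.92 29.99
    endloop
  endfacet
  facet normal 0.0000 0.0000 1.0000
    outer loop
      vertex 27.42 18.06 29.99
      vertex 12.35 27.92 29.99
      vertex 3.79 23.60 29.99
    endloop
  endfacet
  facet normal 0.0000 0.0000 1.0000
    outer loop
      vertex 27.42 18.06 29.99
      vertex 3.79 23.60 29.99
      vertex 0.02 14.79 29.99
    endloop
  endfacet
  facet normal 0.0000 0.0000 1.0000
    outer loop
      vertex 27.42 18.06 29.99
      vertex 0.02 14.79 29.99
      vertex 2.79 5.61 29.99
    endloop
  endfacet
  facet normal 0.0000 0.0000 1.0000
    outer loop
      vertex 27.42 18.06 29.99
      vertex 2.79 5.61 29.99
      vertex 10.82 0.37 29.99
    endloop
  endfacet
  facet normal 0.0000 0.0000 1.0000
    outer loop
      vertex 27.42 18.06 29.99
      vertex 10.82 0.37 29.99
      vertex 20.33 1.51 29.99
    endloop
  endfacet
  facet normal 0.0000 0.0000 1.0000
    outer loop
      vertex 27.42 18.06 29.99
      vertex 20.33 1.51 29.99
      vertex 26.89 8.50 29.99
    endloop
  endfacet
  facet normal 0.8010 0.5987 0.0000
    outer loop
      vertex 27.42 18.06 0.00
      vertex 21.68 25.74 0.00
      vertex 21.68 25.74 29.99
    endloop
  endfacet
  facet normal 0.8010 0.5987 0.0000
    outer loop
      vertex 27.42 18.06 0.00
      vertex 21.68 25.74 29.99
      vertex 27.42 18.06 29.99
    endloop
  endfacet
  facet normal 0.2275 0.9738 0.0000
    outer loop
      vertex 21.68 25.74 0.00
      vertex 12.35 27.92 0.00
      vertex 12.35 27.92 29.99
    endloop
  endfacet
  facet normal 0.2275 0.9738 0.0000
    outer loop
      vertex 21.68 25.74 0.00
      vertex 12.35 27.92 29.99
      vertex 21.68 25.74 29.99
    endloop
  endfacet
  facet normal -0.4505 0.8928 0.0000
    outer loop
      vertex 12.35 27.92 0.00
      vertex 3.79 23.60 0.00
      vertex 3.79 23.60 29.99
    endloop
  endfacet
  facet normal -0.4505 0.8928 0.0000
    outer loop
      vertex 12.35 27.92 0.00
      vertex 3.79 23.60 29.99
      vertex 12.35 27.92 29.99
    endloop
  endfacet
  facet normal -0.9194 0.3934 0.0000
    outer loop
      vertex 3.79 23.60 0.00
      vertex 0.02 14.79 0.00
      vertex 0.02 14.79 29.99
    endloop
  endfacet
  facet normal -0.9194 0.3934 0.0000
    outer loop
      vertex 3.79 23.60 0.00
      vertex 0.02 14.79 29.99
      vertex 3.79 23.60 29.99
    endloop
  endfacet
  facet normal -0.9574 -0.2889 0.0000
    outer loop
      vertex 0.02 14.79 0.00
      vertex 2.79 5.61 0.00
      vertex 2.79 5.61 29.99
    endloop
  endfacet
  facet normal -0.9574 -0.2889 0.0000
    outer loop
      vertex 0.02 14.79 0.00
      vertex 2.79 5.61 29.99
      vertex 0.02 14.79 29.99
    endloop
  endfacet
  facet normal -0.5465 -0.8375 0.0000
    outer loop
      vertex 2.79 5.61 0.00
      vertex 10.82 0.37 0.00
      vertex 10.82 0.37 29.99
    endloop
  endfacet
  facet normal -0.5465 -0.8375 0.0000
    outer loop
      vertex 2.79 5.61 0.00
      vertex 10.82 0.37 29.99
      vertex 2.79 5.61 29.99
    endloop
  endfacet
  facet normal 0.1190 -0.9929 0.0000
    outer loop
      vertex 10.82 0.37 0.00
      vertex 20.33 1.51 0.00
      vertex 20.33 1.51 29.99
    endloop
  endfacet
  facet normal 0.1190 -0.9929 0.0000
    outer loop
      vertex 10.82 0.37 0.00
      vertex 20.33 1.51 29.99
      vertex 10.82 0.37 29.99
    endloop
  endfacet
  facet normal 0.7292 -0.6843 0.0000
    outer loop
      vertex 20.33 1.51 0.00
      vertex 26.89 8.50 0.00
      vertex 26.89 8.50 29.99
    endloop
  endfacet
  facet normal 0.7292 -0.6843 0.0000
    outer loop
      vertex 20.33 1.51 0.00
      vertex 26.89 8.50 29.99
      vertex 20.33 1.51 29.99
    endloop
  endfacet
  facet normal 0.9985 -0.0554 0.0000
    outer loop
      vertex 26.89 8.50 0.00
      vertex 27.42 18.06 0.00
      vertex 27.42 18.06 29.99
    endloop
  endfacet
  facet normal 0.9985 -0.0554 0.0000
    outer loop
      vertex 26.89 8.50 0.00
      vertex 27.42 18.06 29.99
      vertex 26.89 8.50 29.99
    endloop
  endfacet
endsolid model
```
; perimeter-only toolpath
G21 ; units = mm
G90 ; absolute positioning
G28 ; home
; layer 1
G0 Z3.75
G0 X27.42 Y18.06
G1 X21.68 Y25.74
G1 X12.35 Y27.92
G1 X3.79 Y23.60
G1 X0.02 Y14.79
G1 X2.79 Y5.61
G1 X10.82 Y0.37
G1 X20.33 Y1.51
G1 X26.89 Y8.50
G1 X27.42 Y18.06
; layer 2
G0 Z7.50
G0 X27.42 Y18.06
G1 X21.68 Y25.74
G1 X12.35 Y27.92
G1 X3.79 Y23.60
G1 X0.02 Y14.79
G1 X2.79 Y5.61
G1 X10.82 Y0.37
G1 X20.33 Y1.51
G1 X26.89 Y8.50
G1 X27.42 Y18.06
; layer 3
G0 Z11.25
G0 X27.42 Y18.06
G1 X21.68 Y25.74
G1 X12.35 Y27.92
G1 X3.79 Y23.60
G1 X0.02 Y14.79
G1 X2.79 Y5.61
G1 X10.82 Y0.37
G1 X20.33 Y1.51
G1 X26.89 Y8.50
G1 X27.42 Y18.06
; layer 4
G0 Z14.99
G0 X27.42 Y18.06
G1 X21.68 Y25.74
G1 X12.35 Y27.92
G1 X3.79 Y23.60
G1 X0.02 Y14.79
G1 X2.79 Y5.61
G1 X10.82 Y0.37
G1 X20.33 Y1.51
G1 X26.89 Y8.50
G1 X27.42 Y18.06
; layer 5
G0 Z18.74
G0 X27.42 Y18.06
G1 X21.68 Y25.74
G1 X12.35 Y27.92
G1 X3.79 Y23.60
G1 X0.02 Y14.79
G1 X2.79 Y5.61
G1 X10.82 Y0.37
G1 X20.33 Y1.51
G1 X26.89 Y8.50
G1 X27.42 Y18.06
; layer 6
G0 Z22.49
G0 X27.42 Y18.06
G1 X21.68 Y25.74
G1 X12.35 Y27.92
G1 X3.79 Y23.60
G1 X0.02 Y14.79
G1 X2.79 Y5.61
G1 X10.82 Y0.37
G1 X20.33 Y1.51
G1 X26.89 Y8.50
G1 X27.42 Y18.06
; layer 7
G0 Z26.24
G0 X27.42 Y18.06
G1 X21.68 Y25.74
G1 X12.35 Y27.92
G1 X3.79 Y23.60
G1 X0.02 Y14.79
G1 X2.79 Y5.61
G1 X10.82 Y0.37
G1 X20.33 Y1.51
G1 X26.89 Y8.50
G1 X27.42 Y18.06
; layer 8
G0 Z29.99
G0 X27.42 Y18.06
G1 X21.68 Y25.74
G1 X12.35 Y27.92
G1 X3.79 Y23.60
G1 X0.02 Y14.79
G1 X2.79 Y5.61
G1 X10.82 Y0.37
G1 X20.33 Y1.51
G1 X26.89 Y8.50
G1 X27.42 Y18.06
M2 ; end

The solid is a regular 9-sided prism (a cylinder approximated with 9 flat sides), circumscribed radius ≈ 14 mm, height ≈ 30 mm. Slicing at Δz = 3.75 mm — 8 equal slices spanning the solid's height, so layer i sits at z = i·h/8 — gives 8 non-empty perimeters. Each is a 9-segment closed polygon; G0 lifts to the layer z and rapids to the start vertex, then G1 traces the edges.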